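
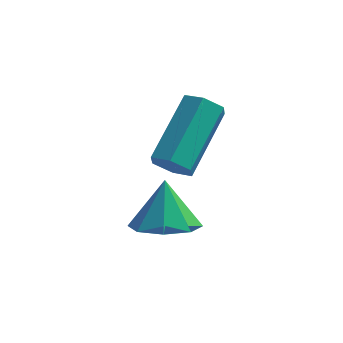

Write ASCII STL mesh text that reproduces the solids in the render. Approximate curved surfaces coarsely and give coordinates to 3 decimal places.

solid 
facet normal -0.225 -0.819 -0.528
outer loop
vertex 2.745 0.808 -2.224
vertex 2.23 1.05 -2.38
vertex 2.709 1.134 -2.714
endloop
endfacet
facet normal 0.973 -0.154 -0.174
outer loop
vertex 2.745 0.808 -2.224
vertex 2.709 1.134 -2.714
vertex 3.205 2.489 -1.144
endloop
endfacet
facet normal 0.973 -0.155 -0.174
outer loop
vertex 3.205 2.489 -1.144
vertex 2.709 1.134 -2.714
vertex 3.169 2.814 -1.635
endloop
endfacet
facet normal 0.224 0.820 0.526
outer loop
vertex 3.205 2.489 -1.144
vertex 3.169 2.814 -1.635
vertex 2.69 2.73 -1.3
endloop
endfacet
facet normal -0.223 -0.821 -0.526
outer loop
vertex 2.709 1.134 -2.714
vertex 2.23 1.05 -2.38
vertex 2.193 1.375 -2.871
endloop
endfacet
facet normal 0.433 0.400 -0.808
outer loop
vertex 2.709 1.134 -2.714
vertex 2.193 1.375 -2.871
vertex 3.169 2.814 -1.635
endloop
endfacet
facet normal 0.432 0.401 -0.808
outer loop
vertex 3.169 2.814 -1.635
vertex 2.193 1.375 -2.871
vertex 2.653 3.056 -1.791
endloop
endfacet
facet normal 0.225 0.819 0.527
outer loop
vertex 3.169 2.814 -1.635
vertex 2.653 3.056 -1.791
vertex 2.69 2.73 -1.3
endloop
endfacet
facet normal -0.225 -0.820 -0.526
outer loop
vertex 2.193 1.375 -2.871
vertex 2.23 1.05 -2.38
vertex 1.715 1.291 -2.536
endloop
endfacet
facet normal -0.541 0.554 -0.633
outer loop
vertex 2.193 1.375 -2.871
vertex 1.715 1.291 -2.536
vertex 2.653 3.056 -1.791
endloop
endfacet
facet normal -0.541 0.554 -0.633
outer loop
vertex 2.653 3.056 -1.791
vertex 1.715 1.291 -2.536
vertex 2.175 2.972 -1.456
endloop
endfacet
facet normal 0.225 0.819 0.527
outer loop
vertex 2.653 3.056 -1.791
vertex 2.175 2.972 -1.456
vertex 2.69 2.73 -1.3
endloop
endfacet
facet normal -0.224 -0.820 -0.526
outer loop
vertex 1.715 1.291 -2.536
vertex 2.23 1.05 -2.38
vertex 1.751 0.966 -2.045
endloop
endfacet
facet normal -0.973 0.155 0.174
outer loop
vertex 1.715 1.291 -2.536
vertex 1.751 0.966 -2.045
vertex 2.175 2.972 -1.456
endloop
endfacet
facet normal -0.973 0.154 0.174
outer loop
vertex 2.175 2.972 -1.456
vertex 1.751 0.966 -2.045
vertex 2.211 2.646 -0.966
endloop
endfacet
facet normal 0.225 0.819 0.528
outer loop
vertex 2.175 2.972 -1.456
vertex 2.211 2.646 -0.966
vertex 2.69 2.73 -1.3
endloop
endfacet
facet normal -0.225 -0.819 -0.527
outer loop
vertex 1.751 0.966 -2.045
vertex 2.23 1.05 -2.38
vertex 2.267 0.724 -1.889
endloop
endfacet
facet normal -0.432 -0.401 0.808
outer loop
vertex 1.751 0.966 -2.045
vertex 2.267 0.724 -1.889
vertex 2.211 2.646 -0.966
endloop
endfacet
facet normal -0.433 -0.400 0.808
outer loop
vertex 2.211 2.646 -0.966
vertex 2.267 0.724 -1.889
vertex 2.727 2.405 -0.809
endloop
endfacet
facet normal 0.223 0.821 0.526
outer loop
vertex 2.211 2.646 -0.966
vertex 2.727 2.405 -0.809
vertex 2.69 2.73 -1.3
endloop
endfacet
facet normal -0.225 -0.819 -0.527
outer loop
vertex 2.267 0.724 -1.889
vertex 2.23 1.05 -2.38
vertex 2.745 0.808 -2.224
endloop
endfacet
facet normal 0.541 -0.554 0.633
outer loop
vertex 2.267 0.724 -1.889
vertex 2.745 0.808 -2.224
vertex 2.727 2.405 -0.809
endloop
endfacet
facet normal 0.541 -0.554 0.633
outer loop
vertex 2.727 2.405 -0.809
vertex 2.745 0.808 -2.224
vertex 3.205 2.489 -1.144
endloop
endfacet
facet normal 0.225 0.820 0.526
outer loop
vertex 2.727 2.405 -0.809
vertex 3.205 2.489 -1.144
vertex 2.69 2.73 -1.3
endloop
endfacet
facet normal 0.099 -0.432 -0.896
outer loop
vertex 2.855 0.522 -3.827
vertex 2.336 -0.138 -3.566
vertex 2.205 0.64 -3.956
endloop
endfacet
facet normal 0.153 0.980 0.125
outer loop
vertex 2.855 0.522 -3.827
vertex 2.205 0.64 -3.956
vertex 2.204 0.438 -2.374
endloop
endfacet
facet normal 0.099 -0.433 -0.896
outer loop
vertex 2.205 0.64 -3.956
vertex 2.336 -0.138 -3.566
vertex 1.631 0.302 -3.856
endloop
endfacet
facet normal -0.490 0.865 0.110
outer loop
vertex 2.205 0.64 -3.956
vertex 1.631 0.302 -3.856
vertex 2.204 0.438 -2.374
endloop
endfacet
facet normal 0.099 -0.433 -0.896
outer loop
vertex 1.631 0.302 -3.856
vertex 2.336 -0.138 -3.566
vertex 1.47 -0.294 -3.586
endloop
endfacet
facet normal -0.876 0.374 0.304
outer loop
vertex 1.631 0.302 -3.856
vertex 1.47 -0.294 -3.586
vertex 2.204 0.438 -2.374
endloop
endfacet
facet normal 0.099 -0.433 -0.896
outer loop
vertex 1.47 -0.294 -3.586
vertex 2.336 -0.138 -3.566
vertex 1.816 -0.798 -3.304
endloop
endfacet
facet normal -0.779 -0.202 0.594
outer loop
vertex 1.47 -0.294 -3.586
vertex 1.816 -0.798 -3.304
vertex 2.204 0.438 -2.374
endloop
endfacet
facet normal 0.099 -0.434 -0.896
outer loop
vertex 1.816 -0.798 -3.304
vertex 2.336 -0.138 -3.566
vertex 2.467 -0.916 -3.175
endloop
endfacet
facet normal -0.256 -0.529 0.809
outer loop
vertex 1.816 -0.798 -3.304
vertex 2.467 -0.916 -3.175
vertex 2.204 0.438 -2.374
endloop
endfacet
facet normal 0.099 -0.433 -0.896
outer loop
vertex 2.467 -0.916 -3.175
vertex 2.336 -0.138 -3.566
vertex 3.041 -0.578 -3.275
endloop
endfacet
facet normal 0.387 -0.413 0.825
outer loop
vertex 2.467 -0.916 -3.175
vertex 3.041 -0.578 -3.275
vertex 2.204 0.438 -2.374
endloop
endfacet
facet normal 0.100 -0.433 -0.896
outer loop
vertex 3.041 -0.578 -3.275
vertex 2.336 -0.138 -3.566
vertex 3.202 0.018 -3.545
endloop
endfacet
facet normal 0.772 0.077 0.631
outer loop
vertex 3.041 -0.578 -3.275
vertex 3.202 0.018 -3.545
vertex 2.204 0.438 -2.374
endloop
endfacet
facet normal 0.100 -0.433 -0.896
outer loop
vertex 3.202 0.018 -3.545
vertex 2.336 -0.138 -3.566
vertex 2.855 0.522 -3.827
endloop
endfacet
facet normal 0.675 0.655 0.340
outer loop
vertex 3.202 0.018 -3.545
vertex 2.855 0.522 -3.827
vertex 2.204 0.438 -2.374
endloop
endfacet

endsolid


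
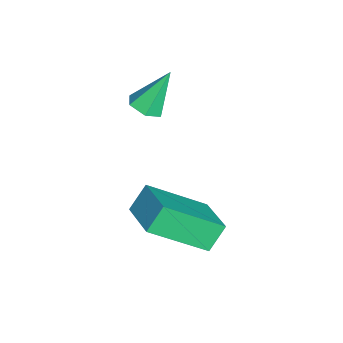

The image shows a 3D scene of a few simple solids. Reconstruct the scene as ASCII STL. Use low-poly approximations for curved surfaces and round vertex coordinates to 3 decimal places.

solid 
facet normal -0.857 -0.421 -0.296
outer loop
vertex 1.616 -3.016 1.567
vertex 1.254 -1.471 0.417
vertex 2.034 -3.406 0.912
endloop
endfacet
facet normal 0.185 -0.788 0.587
outer loop
vertex 3.166 -2.849 1.303
vertex 1.616 -3.016 1.567
vertex 2.034 -3.406 0.912
endloop
endfacet
facet normal -0.857 -0.421 -0.297
outer loop
vertex 2.034 -3.406 0.912
vertex 1.254 -1.471 0.417
vertex 1.673 -1.861 -0.239
endloop
endfacet
facet normal 0.481 -0.449 -0.753
outer loop
vertex 1.673 -1.861 -0.239
vertex 3.166 -2.849 1.303
vertex 2.034 -3.406 0.912
endloop
endfacet
facet normal -0.481 0.448 0.754
outer loop
vertex 1.616 -3.016 1.567
vertex 2.386 -0.914 0.808
vertex 1.254 -1.471 0.417
endloop
endfacet
facet normal 0.185 -0.788 0.587
outer loop
vertex 2.747 -2.459 1.959
vertex 1.616 -3.016 1.567
vertex 3.166 -2.849 1.303
endloop
endfacet
facet normal -0.482 0.448 0.753
outer loop
vertex 2.747 -2.459 1.959
vertex 2.386 -0.914 0.808
vertex 1.616 -3.016 1.567
endloop
endfacet
facet normal -0.185 0.788 -0.587
outer loop
vertex 1.254 -1.471 0.417
vertex 2.386 -0.914 0.808
vertex 1.673 -1.861 -0.239
endloop
endfacet
facet normal 0.482 -0.448 -0.753
outer loop
vertex 2.804 -1.304 0.153
vertex 3.166 -2.849 1.303
vertex 1.673 -1.861 -0.239
endloop
endfacet
facet normal -0.185 0.788 -0.587
outer loop
vertex 1.673 -1.861 -0.239
vertex 2.386 -0.914 0.808
vertex 2.804 -1.304 0.153
endloop
endfacet
facet normal 0.857 0.422 0.297
outer loop
vertex 2.804 -1.304 0.153
vertex 2.747 -2.459 1.959
vertex 3.166 -2.849 1.303
endloop
endfacet
facet normal 0.857 0.421 0.296
outer loop
vertex 2.386 -0.914 0.808
vertex 2.747 -2.459 1.959
vertex 2.804 -1.304 0.153
endloop
endfacet
facet normal 0.257 -0.458 -0.851
outer loop
vertex 0.139 -3.171 2.998
vertex -0.373 -3.226 2.873
vertex -0.108 -2.793 2.72
endloop
endfacet
facet normal 0.723 0.648 0.240
outer loop
vertex 0.139 -3.171 2.998
vertex -0.108 -2.793 2.72
vertex -0.727 -2.594 4.047
endloop
endfacet
facet normal 0.257 -0.458 -0.851
outer loop
vertex -0.108 -2.793 2.72
vertex -0.373 -3.226 2.873
vertex -0.62 -2.848 2.595
endloop
endfacet
facet normal -0.062 0.982 -0.176
outer loop
vertex -0.108 -2.793 2.72
vertex -0.62 -2.848 2.595
vertex -0.727 -2.594 4.047
endloop
endfacet
facet normal 0.257 -0.458 -0.851
outer loop
vertex -0.62 -2.848 2.595
vertex -0.373 -3.226 2.873
vertex -0.885 -3.281 2.748
endloop
endfacet
facet normal -0.866 0.478 -0.147
outer loop
vertex -0.62 -2.848 2.595
vertex -0.885 -3.281 2.748
vertex -0.727 -2.594 4.047
endloop
endfacet
facet normal 0.257 -0.458 -0.851
outer loop
vertex -0.885 -3.281 2.748
vertex -0.373 -3.226 2.873
vertex -0.638 -3.659 3.026
endloop
endfacet
facet normal -0.885 -0.359 0.298
outer loop
vertex -0.885 -3.281 2.748
vertex -0.638 -3.659 3.026
vertex -0.727 -2.594 4.047
endloop
endfacet
facet normal 0.257 -0.458 -0.851
outer loop
vertex -0.638 -3.659 3.026
vertex -0.373 -3.226 2.873
vertex -0.126 -3.604 3.151
endloop
endfacet
facet normal -0.100 -0.693 0.714
outer loop
vertex -0.638 -3.659 3.026
vertex -0.126 -3.604 3.151
vertex -0.727 -2.594 4.047
endloop
endfacet
facet normal 0.257 -0.458 -0.851
outer loop
vertex -0.126 -3.604 3.151
vertex -0.373 -3.226 2.873
vertex 0.139 -3.171 2.998
endloop
endfacet
facet normal 0.704 -0.189 0.685
outer loop
vertex -0.126 -3.604 3.151
vertex 0.139 -3.171 2.998
vertex -0.727 -2.594 4.047
endloop
endfacet

endsolid


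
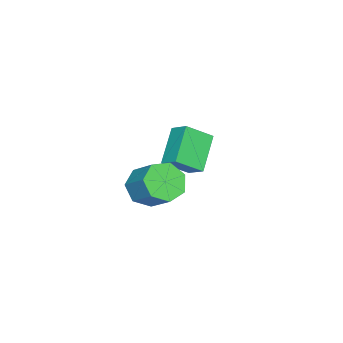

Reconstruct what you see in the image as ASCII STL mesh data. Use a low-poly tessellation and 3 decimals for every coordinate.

solid 
facet normal -0.782 -0.099 0.616
outer loop
vertex -2.863 1.979 3.744
vertex -3.679 2.907 2.858
vertex -3.197 1.154 3.187
endloop
endfacet
facet normal 0.537 -0.611 0.582
outer loop
vertex -1.641 1.353 1.962
vertex -2.863 1.979 3.744
vertex -3.197 1.154 3.187
endloop
endfacet
facet normal -0.782 -0.100 0.615
outer loop
vertex -3.197 1.154 3.187
vertex -3.679 2.907 2.858
vertex -4.012 2.082 2.301
endloop
endfacet
facet normal -0.317 -0.786 -0.531
outer loop
vertex -4.012 2.082 2.301
vertex -1.641 1.353 1.962
vertex -3.197 1.154 3.187
endloop
endfacet
facet normal 0.317 0.786 0.531
outer loop
vertex -2.863 1.979 3.744
vertex -2.123 3.106 1.633
vertex -3.679 2.907 2.858
endloop
endfacet
facet normal 0.537 -0.610 0.583
outer loop
vertex -1.308 2.178 2.519
vertex -2.863 1.979 3.744
vertex -1.641 1.353 1.962
endloop
endfacet
facet normal 0.318 0.786 0.531
outer loop
vertex -1.308 2.178 2.519
vertex -2.123 3.106 1.633
vertex -2.863 1.979 3.744
endloop
endfacet
facet normal -0.537 0.610 -0.583
outer loop
vertex -3.679 2.907 2.858
vertex -2.123 3.106 1.633
vertex -4.012 2.082 2.301
endloop
endfacet
facet normal -0.317 -0.786 -0.531
outer loop
vertex -2.457 2.281 1.076
vertex -1.641 1.353 1.962
vertex -4.012 2.082 2.301
endloop
endfacet
facet normal -0.537 0.610 -0.582
outer loop
vertex -4.012 2.082 2.301
vertex -2.123 3.106 1.633
vertex -2.457 2.281 1.076
endloop
endfacet
facet normal 0.782 0.100 -0.615
outer loop
vertex -2.457 2.281 1.076
vertex -1.308 2.178 2.519
vertex -1.641 1.353 1.962
endloop
endfacet
facet normal 0.782 0.099 -0.616
outer loop
vertex -2.123 3.106 1.633
vertex -1.308 2.178 2.519
vertex -2.457 2.281 1.076
endloop
endfacet
facet normal -0.360 -0.684 -0.635
outer loop
vertex 1.988 2.555 1.982
vertex 1.48 2.12 2.739
vertex 1.176 2.856 2.118
endloop
endfacet
facet normal 0.112 0.644 -0.757
outer loop
vertex 1.988 2.555 1.982
vertex 1.176 2.856 2.118
vertex 2.568 3.655 3.004
endloop
endfacet
facet normal 0.113 0.644 -0.757
outer loop
vertex 2.568 3.655 3.004
vertex 1.176 2.856 2.118
vertex 1.756 3.957 3.14
endloop
endfacet
facet normal 0.361 0.684 0.635
outer loop
vertex 2.568 3.655 3.004
vertex 1.756 3.957 3.14
vertex 2.06 3.22 3.761
endloop
endfacet
facet normal -0.360 -0.684 -0.634
outer loop
vertex 1.176 2.856 2.118
vertex 1.48 2.12 2.739
vertex 0.593 2.603 2.722
endloop
endfacet
facet normal -0.654 0.670 -0.351
outer loop
vertex 1.176 2.856 2.118
vertex 0.593 2.603 2.722
vertex 1.756 3.957 3.14
endloop
endfacet
facet normal -0.654 0.670 -0.351
outer loop
vertex 1.756 3.957 3.14
vertex 0.593 2.603 2.722
vertex 1.173 3.704 3.744
endloop
endfacet
facet normal 0.361 0.683 0.635
outer loop
vertex 1.756 3.957 3.14
vertex 1.173 3.704 3.744
vertex 2.06 3.22 3.761
endloop
endfacet
facet normal -0.360 -0.684 -0.635
outer loop
vertex 0.593 2.603 2.722
vertex 1.48 2.12 2.739
vertex 0.678 1.986 3.338
endloop
endfacet
facet normal -0.928 0.192 0.320
outer loop
vertex 0.593 2.603 2.722
vertex 0.678 1.986 3.338
vertex 1.173 3.704 3.744
endloop
endfacet
facet normal -0.928 0.192 0.320
outer loop
vertex 1.173 3.704 3.744
vertex 0.678 1.986 3.338
vertex 1.258 3.087 4.36
endloop
endfacet
facet normal 0.361 0.683 0.635
outer loop
vertex 1.173 3.704 3.744
vertex 1.258 3.087 4.36
vertex 2.06 3.22 3.761
endloop
endfacet
facet normal -0.360 -0.684 -0.635
outer loop
vertex 0.678 1.986 3.338
vertex 1.48 2.12 2.739
vertex 1.366 1.47 3.504
endloop
endfacet
facet normal -0.503 -0.430 0.749
outer loop
vertex 0.678 1.986 3.338
vertex 1.366 1.47 3.504
vertex 1.258 3.087 4.36
endloop
endfacet
facet normal -0.504 -0.430 0.749
outer loop
vertex 1.258 3.087 4.36
vertex 1.366 1.47 3.504
vertex 1.946 2.57 4.526
endloop
endfacet
facet normal 0.361 0.684 0.635
outer loop
vertex 1.258 3.087 4.36
vertex 1.946 2.57 4.526
vertex 2.06 3.22 3.761
endloop
endfacet
facet normal -0.361 -0.684 -0.635
outer loop
vertex 1.366 1.47 3.504
vertex 1.48 2.12 2.739
vertex 2.14 1.443 3.093
endloop
endfacet
facet normal 0.301 -0.729 0.614
outer loop
vertex 1.366 1.47 3.504
vertex 2.14 1.443 3.093
vertex 1.946 2.57 4.526
endloop
endfacet
facet normal 0.301 -0.729 0.614
outer loop
vertex 1.946 2.57 4.526
vertex 2.14 1.443 3.093
vertex 2.72 2.543 4.115
endloop
endfacet
facet normal 0.361 0.684 0.635
outer loop
vertex 1.946 2.57 4.526
vertex 2.72 2.543 4.115
vertex 2.06 3.22 3.761
endloop
endfacet
facet normal -0.360 -0.683 -0.635
outer loop
vertex 2.14 1.443 3.093
vertex 1.48 2.12 2.739
vertex 2.417 1.926 2.416
endloop
endfacet
facet normal 0.878 -0.479 0.017
outer loop
vertex 2.14 1.443 3.093
vertex 2.417 1.926 2.416
vertex 2.72 2.543 4.115
endloop
endfacet
facet normal 0.878 -0.479 0.017
outer loop
vertex 2.72 2.543 4.115
vertex 2.417 1.926 2.416
vertex 2.997 3.026 3.438
endloop
endfacet
facet normal 0.360 0.683 0.635
outer loop
vertex 2.72 2.543 4.115
vertex 2.997 3.026 3.438
vertex 2.06 3.22 3.761
endloop
endfacet
facet normal -0.360 -0.684 -0.635
outer loop
vertex 2.417 1.926 2.416
vertex 1.48 2.12 2.739
vertex 1.988 2.555 1.982
endloop
endfacet
facet normal 0.794 0.132 -0.593
outer loop
vertex 2.417 1.926 2.416
vertex 1.988 2.555 1.982
vertex 2.997 3.026 3.438
endloop
endfacet
facet normal 0.794 0.132 -0.593
outer loop
vertex 2.997 3.026 3.438
vertex 1.988 2.555 1.982
vertex 2.568 3.655 3.004
endloop
endfacet
facet normal 0.360 0.684 0.635
outer loop
vertex 2.997 3.026 3.438
vertex 2.568 3.655 3.004
vertex 2.06 3.22 3.761
endloop
endfacet

endsolid


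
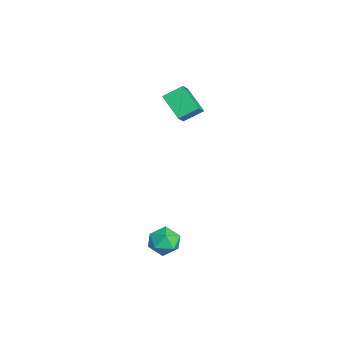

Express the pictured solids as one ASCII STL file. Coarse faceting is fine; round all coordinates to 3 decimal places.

solid 
facet normal -0.712 -0.397 0.579
outer loop
vertex -2.563 -0.9 4.795
vertex -3.336 -0.573 4.069
vertex -2.472 -1.787 4.299
endloop
endfacet
facet normal 0.697 -0.294 0.654
outer loop
vertex -1.504 -1.247 3.511
vertex -2.563 -0.9 4.795
vertex -2.472 -1.787 4.299
endloop
endfacet
facet normal -0.712 -0.397 0.579
outer loop
vertex -2.472 -1.787 4.299
vertex -3.336 -0.573 4.069
vertex -3.245 -1.46 3.573
endloop
endfacet
facet normal 0.089 -0.869 -0.486
outer loop
vertex -3.245 -1.46 3.573
vertex -1.504 -1.247 3.511
vertex -2.472 -1.787 4.299
endloop
endfacet
facet normal -0.089 0.869 0.486
outer loop
vertex -2.563 -0.9 4.795
vertex -2.368 -0.033 3.281
vertex -3.336 -0.573 4.069
endloop
endfacet
facet normal 0.697 -0.294 0.654
outer loop
vertex -1.595 -0.36 4.007
vertex -2.563 -0.9 4.795
vertex -1.504 -1.247 3.511
endloop
endfacet
facet normal -0.089 0.869 0.486
outer loop
vertex -1.595 -0.36 4.007
vertex -2.368 -0.033 3.281
vertex -2.563 -0.9 4.795
endloop
endfacet
facet normal -0.697 0.294 -0.654
outer loop
vertex -3.336 -0.573 4.069
vertex -2.368 -0.033 3.281
vertex -3.245 -1.46 3.573
endloop
endfacet
facet normal 0.089 -0.869 -0.486
outer loop
vertex -2.277 -0.92 2.785
vertex -1.504 -1.247 3.511
vertex -3.245 -1.46 3.573
endloop
endfacet
facet normal -0.697 0.294 -0.654
outer loop
vertex -3.245 -1.46 3.573
vertex -2.368 -0.033 3.281
vertex -2.277 -0.92 2.785
endloop
endfacet
facet normal 0.712 0.397 -0.579
outer loop
vertex -2.277 -0.92 2.785
vertex -1.595 -0.36 4.007
vertex -1.504 -1.247 3.511
endloop
endfacet
facet normal 0.712 0.397 -0.579
outer loop
vertex -2.368 -0.033 3.281
vertex -1.595 -0.36 4.007
vertex -2.277 -0.92 2.785
endloop
endfacet
facet normal -0.529 0.702 0.476
outer loop
vertex 1.405 -1.865 -1.581
vertex 1.556 -2.206 -0.91
vertex 2.029 -1.666 -1.181
endloop
endfacet
facet normal -0.232 0.965 -0.118
outer loop
vertex 1.405 -1.865 -1.581
vertex 2.029 -1.666 -1.181
vertex 2.071 -1.749 -1.943
endloop
endfacet
facet normal -0.465 0.578 -0.671
outer loop
vertex 1.405 -1.865 -1.581
vertex 2.071 -1.749 -1.943
vertex 1.624 -2.34 -2.142
endloop
endfacet
facet normal -0.905 0.076 -0.418
outer loop
vertex 1.405 -1.865 -1.581
vertex 1.624 -2.34 -2.142
vertex 1.306 -2.623 -1.504
endloop
endfacet
facet normal -0.945 0.153 0.290
outer loop
vertex 1.405 -1.865 -1.581
vertex 1.306 -2.623 -1.504
vertex 1.556 -2.206 -0.91
endloop
endfacet
facet normal 0.473 0.878 -0.070
outer loop
vertex 2.071 -1.749 -1.943
vertex 2.029 -1.666 -1.181
vertex 2.634 -2.017 -1.496
endloop
endfacet
facet normal -0.005 0.452 0.892
outer loop
vertex 2.029 -1.666 -1.181
vertex 1.556 -2.206 -0.91
vertex 2.316 -2.3 -0.858
endloop
endfacet
facet normal -0.678 -0.437 0.592
outer loop
vertex 1.556 -2.206 -0.91
vertex 1.306 -2.623 -1.504
vertex 1.869 -2.891 -1.057
endloop
endfacet
facet normal -0.614 -0.561 -0.555
outer loop
vertex 1.306 -2.623 -1.504
vertex 1.624 -2.34 -2.142
vertex 1.911 -2.974 -1.819
endloop
endfacet
facet normal 0.097 0.251 -0.963
outer loop
vertex 1.624 -2.34 -2.142
vertex 2.071 -1.749 -1.943
vertex 2.384 -2.434 -2.09
endloop
endfacet
facet normal 0.905 -0.076 0.418
outer loop
vertex 2.535 -2.775 -1.419
vertex 2.634 -2.017 -1.496
vertex 2.316 -2.3 -0.858
endloop
endfacet
facet normal 0.465 -0.578 0.671
outer loop
vertex 2.535 -2.775 -1.419
vertex 2.316 -2.3 -0.858
vertex 1.869 -2.891 -1.057
endloop
endfacet
facet normal 0.232 -0.965 0.118
outer loop
vertex 2.535 -2.775 -1.419
vertex 1.869 -2.891 -1.057
vertex 1.911 -2.974 -1.819
endloop
endfacet
facet normal 0.529 -0.702 -0.476
outer loop
vertex 2.535 -2.775 -1.419
vertex 1.911 -2.974 -1.819
vertex 2.384 -2.434 -2.09
endloop
endfacet
facet normal 0.945 -0.153 -0.290
outer loop
vertex 2.535 -2.775 -1.419
vertex 2.384 -2.434 -2.09
vertex 2.634 -2.017 -1.496
endloop
endfacet
facet normal 0.614 0.561 0.555
outer loop
vertex 2.316 -2.3 -0.858
vertex 2.634 -2.017 -1.496
vertex 2.029 -1.666 -1.181
endloop
endfacet
facet normal -0.097 -0.251 0.963
outer loop
vertex 1.869 -2.891 -1.057
vertex 2.316 -2.3 -0.858
vertex 1.556 -2.206 -0.91
endloop
endfacet
facet normal -0.473 -0.878 0.070
outer loop
vertex 1.911 -2.974 -1.819
vertex 1.869 -2.891 -1.057
vertex 1.306 -2.623 -1.504
endloop
endfacet
facet normal 0.005 -0.452 -0.892
outer loop
vertex 2.384 -2.434 -2.09
vertex 1.911 -2.974 -1.819
vertex 1.624 -2.34 -2.142
endloop
endfacet
facet normal 0.678 0.437 -0.592
outer loop
vertex 2.634 -2.017 -1.496
vertex 2.384 -2.434 -2.09
vertex 2.071 -1.749 -1.943
endloop
endfacet

endsolid


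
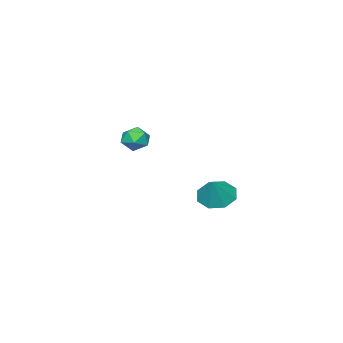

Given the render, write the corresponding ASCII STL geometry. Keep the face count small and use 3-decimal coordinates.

solid 
facet normal -0.561 0.423 0.712
outer loop
vertex 2.808 1.329 1.565
vertex 2.164 1.091 1.199
vertex 2.498 0.635 1.733
endloop
endfacet
facet normal 0.066 0.207 0.976
outer loop
vertex 2.808 1.329 1.565
vertex 2.498 0.635 1.733
vertex 3.27 0.71 1.665
endloop
endfacet
facet normal 0.584 0.534 0.611
outer loop
vertex 2.808 1.329 1.565
vertex 3.27 0.71 1.665
vertex 3.412 1.214 1.089
endloop
endfacet
facet normal 0.277 0.953 0.121
outer loop
vertex 2.808 1.329 1.565
vertex 3.412 1.214 1.089
vertex 2.729 1.449 0.801
endloop
endfacet
facet normal -0.431 0.884 0.183
outer loop
vertex 2.808 1.329 1.565
vertex 2.729 1.449 0.801
vertex 2.164 1.091 1.199
endloop
endfacet
facet normal 0.124 -0.497 0.859
outer loop
vertex 3.27 0.71 1.665
vertex 2.498 0.635 1.733
vertex 2.911 0.091 1.359
endloop
endfacet
facet normal -0.890 -0.147 0.431
outer loop
vertex 2.498 0.635 1.733
vertex 2.164 1.091 1.199
vertex 2.228 0.326 1.071
endloop
endfacet
facet normal -0.678 0.602 -0.422
outer loop
vertex 2.164 1.091 1.199
vertex 2.729 1.449 0.801
vertex 2.37 0.83 0.495
endloop
endfacet
facet normal 0.466 0.714 -0.523
outer loop
vertex 2.729 1.449 0.801
vertex 3.412 1.214 1.089
vertex 3.142 0.905 0.427
endloop
endfacet
facet normal 0.963 0.036 0.268
outer loop
vertex 3.412 1.214 1.089
vertex 3.27 0.71 1.665
vertex 3.476 0.449 0.961
endloop
endfacet
facet normal -0.277 -0.953 -0.121
outer loop
vertex 2.832 0.211 0.595
vertex 2.911 0.091 1.359
vertex 2.228 0.326 1.071
endloop
endfacet
facet normal -0.584 -0.534 -0.611
outer loop
vertex 2.832 0.211 0.595
vertex 2.228 0.326 1.071
vertex 2.37 0.83 0.495
endloop
endfacet
facet normal -0.066 -0.207 -0.976
outer loop
vertex 2.832 0.211 0.595
vertex 2.37 0.83 0.495
vertex 3.142 0.905 0.427
endloop
endfacet
facet normal 0.561 -0.423 -0.712
outer loop
vertex 2.832 0.211 0.595
vertex 3.142 0.905 0.427
vertex 3.476 0.449 0.961
endloop
endfacet
facet normal 0.431 -0.884 -0.183
outer loop
vertex 2.832 0.211 0.595
vertex 3.476 0.449 0.961
vertex 2.911 0.091 1.359
endloop
endfacet
facet normal -0.466 -0.714 0.523
outer loop
vertex 2.228 0.326 1.071
vertex 2.911 0.091 1.359
vertex 2.498 0.635 1.733
endloop
endfacet
facet normal -0.963 -0.036 -0.268
outer loop
vertex 2.37 0.83 0.495
vertex 2.228 0.326 1.071
vertex 2.164 1.091 1.199
endloop
endfacet
facet normal -0.124 0.497 -0.859
outer loop
vertex 3.142 0.905 0.427
vertex 2.37 0.83 0.495
vertex 2.729 1.449 0.801
endloop
endfacet
facet normal 0.890 0.147 -0.431
outer loop
vertex 3.476 0.449 0.961
vertex 3.142 0.905 0.427
vertex 3.412 1.214 1.089
endloop
endfacet
facet normal 0.678 -0.602 0.422
outer loop
vertex 2.911 0.091 1.359
vertex 3.476 0.449 0.961
vertex 3.27 0.71 1.665
endloop
endfacet
facet normal -0.561 -0.268 -0.783
outer loop
vertex -2.929 0.502 -5.158
vertex -3.756 0.347 -4.513
vertex -3.379 1.17 -5.064
endloop
endfacet
facet normal 0.817 0.566 -0.109
outer loop
vertex -2.929 0.502 -5.158
vertex -3.379 1.17 -5.064
vertex -2.864 0.773 -3.267
endloop
endfacet
facet normal -0.560 -0.268 -0.784
outer loop
vertex -3.379 1.17 -5.064
vertex -3.756 0.347 -4.513
vertex -4.05 1.356 -4.648
endloop
endfacet
facet normal 0.330 0.937 0.113
outer loop
vertex -3.379 1.17 -5.064
vertex -4.05 1.356 -4.648
vertex -2.864 0.773 -3.267
endloop
endfacet
facet normal -0.561 -0.268 -0.783
outer loop
vertex -4.05 1.356 -4.648
vertex -3.756 0.347 -4.513
vertex -4.548 0.951 -4.152
endloop
endfacet
facet normal -0.178 0.842 0.509
outer loop
vertex -4.05 1.356 -4.648
vertex -4.548 0.951 -4.152
vertex -2.864 0.773 -3.267
endloop
endfacet
facet normal -0.561 -0.267 -0.783
outer loop
vertex -4.548 0.951 -4.152
vertex -3.756 0.347 -4.513
vertex -4.583 0.192 -3.868
endloop
endfacet
facet normal -0.410 0.336 0.848
outer loop
vertex -4.548 0.951 -4.152
vertex -4.583 0.192 -3.868
vertex -2.864 0.773 -3.267
endloop
endfacet
facet normal -0.561 -0.269 -0.783
outer loop
vertex -4.583 0.192 -3.868
vertex -3.756 0.347 -4.513
vertex -4.133 -0.476 -3.961
endloop
endfacet
facet normal -0.229 -0.284 0.931
outer loop
vertex -4.583 0.192 -3.868
vertex -4.133 -0.476 -3.961
vertex -2.864 0.773 -3.267
endloop
endfacet
facet normal -0.561 -0.268 -0.783
outer loop
vertex -4.133 -0.476 -3.961
vertex -3.756 0.347 -4.513
vertex -3.462 -0.663 -4.378
endloop
endfacet
facet normal 0.258 -0.656 0.709
outer loop
vertex -4.133 -0.476 -3.961
vertex -3.462 -0.663 -4.378
vertex -2.864 0.773 -3.267
endloop
endfacet
facet normal -0.560 -0.268 -0.784
outer loop
vertex -3.462 -0.663 -4.378
vertex -3.756 0.347 -4.513
vertex -2.963 -0.257 -4.873
endloop
endfacet
facet normal 0.767 -0.561 0.313
outer loop
vertex -3.462 -0.663 -4.378
vertex -2.963 -0.257 -4.873
vertex -2.864 0.773 -3.267
endloop
endfacet
facet normal -0.560 -0.269 -0.783
outer loop
vertex -2.963 -0.257 -4.873
vertex -3.756 0.347 -4.513
vertex -2.929 0.502 -5.158
endloop
endfacet
facet normal 0.998 -0.055 -0.026
outer loop
vertex -2.963 -0.257 -4.873
vertex -2.929 0.502 -5.158
vertex -2.864 0.773 -3.267
endloop
endfacet

endsolid


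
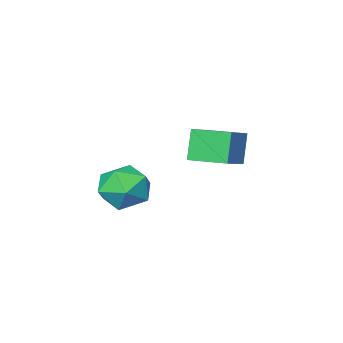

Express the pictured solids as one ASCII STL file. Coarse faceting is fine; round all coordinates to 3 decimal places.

solid 
facet normal -0.522 0.851 0.061
outer loop
vertex -4.373 2.741 0.619
vertex -2.996 3.538 1.297
vertex -3.902 3.131 -0.795
endloop
endfacet
facet normal -0.796 -0.461 -0.392
outer loop
vertex -3.024 1.702 -0.897
vertex -4.373 2.741 0.619
vertex -3.902 3.131 -0.795
endloop
endfacet
facet normal -0.522 0.851 0.061
outer loop
vertex -3.902 3.131 -0.795
vertex -2.996 3.538 1.297
vertex -2.525 3.928 -0.116
endloop
endfacet
facet normal 0.306 0.253 -0.918
outer loop
vertex -2.525 3.928 -0.116
vertex -3.024 1.702 -0.897
vertex -3.902 3.131 -0.795
endloop
endfacet
facet normal -0.305 -0.253 0.918
outer loop
vertex -4.373 2.741 0.619
vertex -2.118 2.109 1.195
vertex -2.996 3.538 1.297
endloop
endfacet
facet normal -0.796 -0.461 -0.393
outer loop
vertex -3.495 1.312 0.516
vertex -4.373 2.741 0.619
vertex -3.024 1.702 -0.897
endloop
endfacet
facet normal -0.306 -0.254 0.918
outer loop
vertex -3.495 1.312 0.516
vertex -2.118 2.109 1.195
vertex -4.373 2.741 0.619
endloop
endfacet
facet normal 0.796 0.461 0.393
outer loop
vertex -2.996 3.538 1.297
vertex -2.118 2.109 1.195
vertex -2.525 3.928 -0.116
endloop
endfacet
facet normal 0.305 0.254 -0.918
outer loop
vertex -1.647 2.499 -0.219
vertex -3.024 1.702 -0.897
vertex -2.525 3.928 -0.116
endloop
endfacet
facet normal 0.796 0.461 0.392
outer loop
vertex -2.525 3.928 -0.116
vertex -2.118 2.109 1.195
vertex -1.647 2.499 -0.219
endloop
endfacet
facet normal 0.522 -0.851 -0.061
outer loop
vertex -1.647 2.499 -0.219
vertex -3.495 1.312 0.516
vertex -3.024 1.702 -0.897
endloop
endfacet
facet normal 0.522 -0.851 -0.061
outer loop
vertex -2.118 2.109 1.195
vertex -3.495 1.312 0.516
vertex -1.647 2.499 -0.219
endloop
endfacet
facet normal 0.260 0.881 -0.395
outer loop
vertex 1.52 2.486 -2.081
vertex 0.503 2.978 -1.651
vertex 1.508 2.983 -0.979
endloop
endfacet
facet normal 0.837 0.502 -0.217
outer loop
vertex 1.52 2.486 -2.081
vertex 1.508 2.983 -0.979
vertex 2.087 1.938 -1.165
endloop
endfacet
facet normal 0.812 -0.116 -0.572
outer loop
vertex 1.52 2.486 -2.081
vertex 2.087 1.938 -1.165
vertex 1.439 1.287 -1.952
endloop
endfacet
facet normal 0.219 -0.119 -0.969
outer loop
vertex 1.52 2.486 -2.081
vertex 1.439 1.287 -1.952
vertex 0.46 1.93 -2.252
endloop
endfacet
facet normal -0.122 0.498 -0.859
outer loop
vertex 1.52 2.486 -2.081
vertex 0.46 1.93 -2.252
vertex 0.503 2.978 -1.651
endloop
endfacet
facet normal 0.800 0.358 0.481
outer loop
vertex 2.087 1.938 -1.165
vertex 1.508 2.983 -0.979
vertex 1.42 2.09 -0.168
endloop
endfacet
facet normal -0.135 0.972 0.194
outer loop
vertex 1.508 2.983 -0.979
vertex 0.503 2.978 -1.651
vertex 0.441 2.733 -0.468
endloop
endfacet
facet normal -0.753 0.350 -0.557
outer loop
vertex 0.503 2.978 -1.651
vertex 0.46 1.93 -2.252
vertex -0.207 2.082 -1.255
endloop
endfacet
facet normal -0.200 -0.648 -0.735
outer loop
vertex 0.46 1.93 -2.252
vertex 1.439 1.287 -1.952
vertex 0.372 1.037 -1.441
endloop
endfacet
facet normal 0.760 -0.643 -0.093
outer loop
vertex 1.439 1.287 -1.952
vertex 2.087 1.938 -1.165
vertex 1.377 1.042 -0.769
endloop
endfacet
facet normal -0.219 0.119 0.969
outer loop
vertex 0.36 1.534 -0.339
vertex 1.42 2.09 -0.168
vertex 0.441 2.733 -0.468
endloop
endfacet
facet normal -0.812 0.116 0.572
outer loop
vertex 0.36 1.534 -0.339
vertex 0.441 2.733 -0.468
vertex -0.207 2.082 -1.255
endloop
endfacet
facet normal -0.837 -0.502 0.217
outer loop
vertex 0.36 1.534 -0.339
vertex -0.207 2.082 -1.255
vertex 0.372 1.037 -1.441
endloop
endfacet
facet normal -0.260 -0.881 0.395
outer loop
vertex 0.36 1.534 -0.339
vertex 0.372 1.037 -1.441
vertex 1.377 1.042 -0.769
endloop
endfacet
facet normal 0.122 -0.498 0.859
outer loop
vertex 0.36 1.534 -0.339
vertex 1.377 1.042 -0.769
vertex 1.42 2.09 -0.168
endloop
endfacet
facet normal 0.200 0.648 0.735
outer loop
vertex 0.441 2.733 -0.468
vertex 1.42 2.09 -0.168
vertex 1.508 2.983 -0.979
endloop
endfacet
facet normal -0.760 0.643 0.093
outer loop
vertex -0.207 2.082 -1.255
vertex 0.441 2.733 -0.468
vertex 0.503 2.978 -1.651
endloop
endfacet
facet normal -0.800 -0.358 -0.481
outer loop
vertex 0.372 1.037 -1.441
vertex -0.207 2.082 -1.255
vertex 0.46 1.93 -2.252
endloop
endfacet
facet normal 0.135 -0.972 -0.194
outer loop
vertex 1.377 1.042 -0.769
vertex 0.372 1.037 -1.441
vertex 1.439 1.287 -1.952
endloop
endfacet
facet normal 0.753 -0.350 0.557
outer loop
vertex 1.42 2.09 -0.168
vertex 1.377 1.042 -0.769
vertex 2.087 1.938 -1.165
endloop
endfacet

endsolid


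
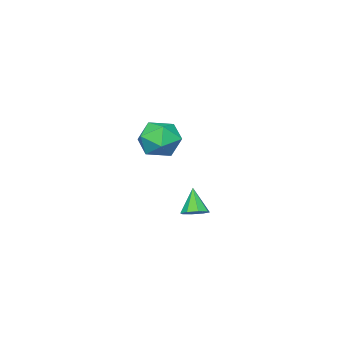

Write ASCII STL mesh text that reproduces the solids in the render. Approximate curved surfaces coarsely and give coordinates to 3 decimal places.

solid 
facet normal -0.828 0.527 0.190
outer loop
vertex -0.21 -1.378 -2.009
vertex -0.762 -2.058 -2.531
vertex -0.613 -2.184 -1.53
endloop
endfacet
facet normal -0.352 0.602 0.717
outer loop
vertex -0.21 -1.378 -2.009
vertex -0.613 -2.184 -1.53
vertex 0.338 -1.885 -1.314
endloop
endfacet
facet normal 0.249 0.865 0.435
outer loop
vertex -0.21 -1.378 -2.009
vertex 0.338 -1.885 -1.314
vertex 0.776 -1.575 -2.181
endloop
endfacet
facet normal 0.144 0.953 -0.266
outer loop
vertex -0.21 -1.378 -2.009
vertex 0.776 -1.575 -2.181
vertex 0.096 -1.682 -2.933
endloop
endfacet
facet normal -0.522 0.744 -0.418
outer loop
vertex -0.21 -1.378 -2.009
vertex 0.096 -1.682 -2.933
vertex -0.762 -2.058 -2.531
endloop
endfacet
facet normal -0.207 -0.047 0.977
outer loop
vertex 0.338 -1.885 -1.314
vertex -0.613 -2.184 -1.53
vertex 0.124 -2.878 -1.407
endloop
endfacet
facet normal -0.978 -0.167 0.125
outer loop
vertex -0.613 -2.184 -1.53
vertex -0.762 -2.058 -2.531
vertex -0.556 -2.985 -2.159
endloop
endfacet
facet normal -0.482 0.184 -0.857
outer loop
vertex -0.762 -2.058 -2.531
vertex 0.096 -1.682 -2.933
vertex -0.118 -2.675 -3.026
endloop
endfacet
facet normal 0.594 0.523 -0.612
outer loop
vertex 0.096 -1.682 -2.933
vertex 0.776 -1.575 -2.181
vertex 0.833 -2.376 -2.81
endloop
endfacet
facet normal 0.764 0.379 0.522
outer loop
vertex 0.776 -1.575 -2.181
vertex 0.338 -1.885 -1.314
vertex 0.982 -2.502 -1.809
endloop
endfacet
facet normal -0.144 -0.953 0.266
outer loop
vertex 0.43 -3.182 -2.331
vertex 0.124 -2.878 -1.407
vertex -0.556 -2.985 -2.159
endloop
endfacet
facet normal -0.249 -0.865 -0.435
outer loop
vertex 0.43 -3.182 -2.331
vertex -0.556 -2.985 -2.159
vertex -0.118 -2.675 -3.026
endloop
endfacet
facet normal 0.352 -0.602 -0.717
outer loop
vertex 0.43 -3.182 -2.331
vertex -0.118 -2.675 -3.026
vertex 0.833 -2.376 -2.81
endloop
endfacet
facet normal 0.828 -0.527 -0.190
outer loop
vertex 0.43 -3.182 -2.331
vertex 0.833 -2.376 -2.81
vertex 0.982 -2.502 -1.809
endloop
endfacet
facet normal 0.522 -0.744 0.418
outer loop
vertex 0.43 -3.182 -2.331
vertex 0.982 -2.502 -1.809
vertex 0.124 -2.878 -1.407
endloop
endfacet
facet normal -0.594 -0.523 0.612
outer loop
vertex -0.556 -2.985 -2.159
vertex 0.124 -2.878 -1.407
vertex -0.613 -2.184 -1.53
endloop
endfacet
facet normal -0.764 -0.379 -0.522
outer loop
vertex -0.118 -2.675 -3.026
vertex -0.556 -2.985 -2.159
vertex -0.762 -2.058 -2.531
endloop
endfacet
facet normal 0.207 0.047 -0.977
outer loop
vertex 0.833 -2.376 -2.81
vertex -0.118 -2.675 -3.026
vertex 0.096 -1.682 -2.933
endloop
endfacet
facet normal 0.978 0.167 -0.125
outer loop
vertex 0.982 -2.502 -1.809
vertex 0.833 -2.376 -2.81
vertex 0.776 -1.575 -2.181
endloop
endfacet
facet normal 0.482 -0.184 0.857
outer loop
vertex 0.124 -2.878 -1.407
vertex 0.982 -2.502 -1.809
vertex 0.338 -1.885 -1.314
endloop
endfacet
facet normal 0.343 0.399 -0.851
outer loop
vertex 3.936 3.123 -3.184
vertex 3.673 2.735 -3.472
vertex 3.545 3.237 -3.288
endloop
endfacet
facet normal -0.014 0.647 0.762
outer loop
vertex 3.936 3.123 -3.184
vertex 3.545 3.237 -3.288
vertex 3.267 2.265 -2.468
endloop
endfacet
facet normal 0.343 0.399 -0.850
outer loop
vertex 3.545 3.237 -3.288
vertex 3.673 2.735 -3.472
vertex 3.228 3.058 -3.5
endloop
endfacet
facet normal -0.652 0.589 0.477
outer loop
vertex 3.545 3.237 -3.288
vertex 3.228 3.058 -3.5
vertex 3.267 2.265 -2.468
endloop
endfacet
facet normal 0.342 0.398 -0.851
outer loop
vertex 3.228 3.058 -3.5
vertex 3.673 2.735 -3.472
vertex 3.172 2.689 -3.695
endloop
endfacet
facet normal -0.990 0.093 0.109
outer loop
vertex 3.228 3.058 -3.5
vertex 3.172 2.689 -3.695
vertex 3.267 2.265 -2.468
endloop
endfacet
facet normal 0.342 0.400 -0.851
outer loop
vertex 3.172 2.689 -3.695
vertex 3.673 2.735 -3.472
vertex 3.409 2.348 -3.76
endloop
endfacet
facet normal -0.826 -0.550 -0.126
outer loop
vertex 3.172 2.689 -3.695
vertex 3.409 2.348 -3.76
vertex 3.267 2.265 -2.468
endloop
endfacet
facet normal 0.343 0.399 -0.850
outer loop
vertex 3.409 2.348 -3.76
vertex 3.673 2.735 -3.472
vertex 3.801 2.233 -3.656
endloop
endfacet
facet normal -0.258 -0.962 -0.090
outer loop
vertex 3.409 2.348 -3.76
vertex 3.801 2.233 -3.656
vertex 3.267 2.265 -2.468
endloop
endfacet
facet normal 0.344 0.399 -0.850
outer loop
vertex 3.801 2.233 -3.656
vertex 3.673 2.735 -3.472
vertex 4.117 2.412 -3.444
endloop
endfacet
facet normal 0.381 -0.904 0.196
outer loop
vertex 3.801 2.233 -3.656
vertex 4.117 2.412 -3.444
vertex 3.267 2.265 -2.468
endloop
endfacet
facet normal 0.344 0.399 -0.850
outer loop
vertex 4.117 2.412 -3.444
vertex 3.673 2.735 -3.472
vertex 4.173 2.781 -3.248
endloop
endfacet
facet normal 0.718 -0.408 0.564
outer loop
vertex 4.117 2.412 -3.444
vertex 4.173 2.781 -3.248
vertex 3.267 2.265 -2.468
endloop
endfacet
facet normal 0.344 0.398 -0.850
outer loop
vertex 4.173 2.781 -3.248
vertex 3.673 2.735 -3.472
vertex 3.936 3.123 -3.184
endloop
endfacet
facet normal 0.554 0.235 0.799
outer loop
vertex 4.173 2.781 -3.248
vertex 3.936 3.123 -3.184
vertex 3.267 2.265 -2.468
endloop
endfacet

endsolid


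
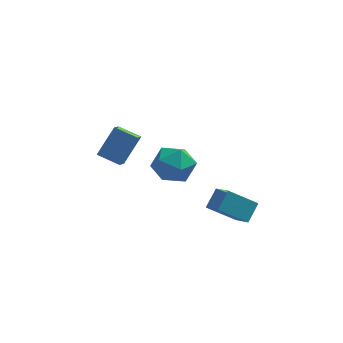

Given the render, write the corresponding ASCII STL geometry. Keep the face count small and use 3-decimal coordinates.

solid 
facet normal -0.816 -0.095 0.570
outer loop
vertex 3.357 -3.663 1.288
vertex 3.794 -2.858 2.048
vertex 2.737 -2.648 0.569
endloop
endfacet
facet normal -0.367 -0.676 -0.639
outer loop
vertex 4.166 -2.482 -0.428
vertex 3.357 -3.663 1.288
vertex 2.737 -2.648 0.569
endloop
endfacet
facet normal -0.816 -0.095 0.570
outer loop
vertex 2.737 -2.648 0.569
vertex 3.794 -2.858 2.048
vertex 3.174 -1.843 1.329
endloop
endfacet
facet normal -0.446 0.730 -0.517
outer loop
vertex 3.174 -1.843 1.329
vertex 4.166 -2.482 -0.428
vertex 2.737 -2.648 0.569
endloop
endfacet
facet normal 0.446 -0.730 0.517
outer loop
vertex 3.357 -3.663 1.288
vertex 5.223 -2.692 1.051
vertex 3.794 -2.858 2.048
endloop
endfacet
facet normal -0.367 -0.676 -0.639
outer loop
vertex 4.786 -3.497 0.291
vertex 3.357 -3.663 1.288
vertex 4.166 -2.482 -0.428
endloop
endfacet
facet normal 0.446 -0.730 0.517
outer loop
vertex 4.786 -3.497 0.291
vertex 5.223 -2.692 1.051
vertex 3.357 -3.663 1.288
endloop
endfacet
facet normal 0.367 0.676 0.639
outer loop
vertex 3.794 -2.858 2.048
vertex 5.223 -2.692 1.051
vertex 3.174 -1.843 1.329
endloop
endfacet
facet normal -0.446 0.730 -0.517
outer loop
vertex 4.603 -1.677 0.332
vertex 4.166 -2.482 -0.428
vertex 3.174 -1.843 1.329
endloop
endfacet
facet normal 0.367 0.676 0.639
outer loop
vertex 3.174 -1.843 1.329
vertex 5.223 -2.692 1.051
vertex 4.603 -1.677 0.332
endloop
endfacet
facet normal 0.816 0.095 -0.570
outer loop
vertex 4.603 -1.677 0.332
vertex 4.786 -3.497 0.291
vertex 4.166 -2.482 -0.428
endloop
endfacet
facet normal 0.816 0.095 -0.570
outer loop
vertex 5.223 -2.692 1.051
vertex 4.786 -3.497 0.291
vertex 4.603 -1.677 0.332
endloop
endfacet
facet normal -0.799 0.599 0.052
outer loop
vertex 0.618 0.345 1.643
vertex -0.085 -0.613 1.866
vertex 0.425 -0.011 2.782
endloop
endfacet
facet normal -0.210 0.943 0.259
outer loop
vertex 0.618 0.345 1.643
vertex 0.425 -0.011 2.782
vertex 1.532 0.331 2.435
endloop
endfacet
facet normal 0.258 0.925 -0.281
outer loop
vertex 0.618 0.345 1.643
vertex 1.532 0.331 2.435
vertex 1.706 -0.061 1.304
endloop
endfacet
facet normal -0.044 0.569 -0.821
outer loop
vertex 0.618 0.345 1.643
vertex 1.706 -0.061 1.304
vertex 0.706 -0.644 0.953
endloop
endfacet
facet normal -0.697 0.368 -0.616
outer loop
vertex 0.618 0.345 1.643
vertex 0.706 -0.644 0.953
vertex -0.085 -0.613 1.866
endloop
endfacet
facet normal 0.073 0.585 0.808
outer loop
vertex 1.532 0.331 2.435
vertex 0.425 -0.011 2.782
vertex 1.394 -0.636 3.147
endloop
endfacet
facet normal -0.881 0.028 0.472
outer loop
vertex 0.425 -0.011 2.782
vertex -0.085 -0.613 1.866
vertex 0.394 -1.219 2.796
endloop
endfacet
facet normal -0.715 -0.345 -0.608
outer loop
vertex -0.085 -0.613 1.866
vertex 0.706 -0.644 0.953
vertex 0.568 -1.611 1.665
endloop
endfacet
facet normal 0.341 -0.020 -0.940
outer loop
vertex 0.706 -0.644 0.953
vertex 1.706 -0.061 1.304
vertex 1.675 -1.269 1.318
endloop
endfacet
facet normal 0.829 0.555 -0.065
outer loop
vertex 1.706 -0.061 1.304
vertex 1.532 0.331 2.435
vertex 2.185 -0.667 2.234
endloop
endfacet
facet normal 0.044 -0.569 0.821
outer loop
vertex 1.482 -1.625 2.457
vertex 1.394 -0.636 3.147
vertex 0.394 -1.219 2.796
endloop
endfacet
facet normal -0.258 -0.925 0.281
outer loop
vertex 1.482 -1.625 2.457
vertex 0.394 -1.219 2.796
vertex 0.568 -1.611 1.665
endloop
endfacet
facet normal 0.210 -0.943 -0.259
outer loop
vertex 1.482 -1.625 2.457
vertex 0.568 -1.611 1.665
vertex 1.675 -1.269 1.318
endloop
endfacet
facet normal 0.799 -0.599 -0.052
outer loop
vertex 1.482 -1.625 2.457
vertex 1.675 -1.269 1.318
vertex 2.185 -0.667 2.234
endloop
endfacet
facet normal 0.697 -0.368 0.616
outer loop
vertex 1.482 -1.625 2.457
vertex 2.185 -0.667 2.234
vertex 1.394 -0.636 3.147
endloop
endfacet
facet normal -0.341 0.020 0.940
outer loop
vertex 0.394 -1.219 2.796
vertex 1.394 -0.636 3.147
vertex 0.425 -0.011 2.782
endloop
endfacet
facet normal -0.829 -0.555 0.065
outer loop
vertex 0.568 -1.611 1.665
vertex 0.394 -1.219 2.796
vertex -0.085 -0.613 1.866
endloop
endfacet
facet normal -0.073 -0.585 -0.808
outer loop
vertex 1.675 -1.269 1.318
vertex 0.568 -1.611 1.665
vertex 0.706 -0.644 0.953
endloop
endfacet
facet normal 0.881 -0.028 -0.472
outer loop
vertex 2.185 -0.667 2.234
vertex 1.675 -1.269 1.318
vertex 1.706 -0.061 1.304
endloop
endfacet
facet normal 0.715 0.345 0.608
outer loop
vertex 1.394 -0.636 3.147
vertex 2.185 -0.667 2.234
vertex 1.532 0.331 2.435
endloop
endfacet
facet normal -0.898 0.312 0.309
outer loop
vertex -2.164 2.695 2.097
vertex -2.054 3.667 1.437
vertex -2.971 1.804 0.652
endloop
endfacet
facet normal -0.093 -0.824 0.560
outer loop
vertex -1.786 1.393 0.243
vertex -2.164 2.695 2.097
vertex -2.971 1.804 0.652
endloop
endfacet
facet normal -0.898 0.311 0.310
outer loop
vertex -2.971 1.804 0.652
vertex -2.054 3.667 1.437
vertex -2.862 2.776 -0.008
endloop
endfacet
facet normal -0.430 -0.474 -0.769
outer loop
vertex -2.862 2.776 -0.008
vertex -1.786 1.393 0.243
vertex -2.971 1.804 0.652
endloop
endfacet
facet normal 0.430 0.473 0.769
outer loop
vertex -2.164 2.695 2.097
vertex -0.869 3.256 1.028
vertex -2.054 3.667 1.437
endloop
endfacet
facet normal -0.092 -0.824 0.560
outer loop
vertex -0.978 2.284 1.688
vertex -2.164 2.695 2.097
vertex -1.786 1.393 0.243
endloop
endfacet
facet normal 0.429 0.474 0.769
outer loop
vertex -0.978 2.284 1.688
vertex -0.869 3.256 1.028
vertex -2.164 2.695 2.097
endloop
endfacet
facet normal 0.093 0.824 -0.560
outer loop
vertex -2.054 3.667 1.437
vertex -0.869 3.256 1.028
vertex -2.862 2.776 -0.008
endloop
endfacet
facet normal -0.429 -0.474 -0.769
outer loop
vertex -1.676 2.365 -0.417
vertex -1.786 1.393 0.243
vertex -2.862 2.776 -0.008
endloop
endfacet
facet normal 0.092 0.824 -0.560
outer loop
vertex -2.862 2.776 -0.008
vertex -0.869 3.256 1.028
vertex -1.676 2.365 -0.417
endloop
endfacet
facet normal 0.898 -0.312 -0.310
outer loop
vertex -1.676 2.365 -0.417
vertex -0.978 2.284 1.688
vertex -1.786 1.393 0.243
endloop
endfacet
facet normal 0.898 -0.311 -0.310
outer loop
vertex -0.869 3.256 1.028
vertex -0.978 2.284 1.688
vertex -1.676 2.365 -0.417
endloop
endfacet

endsolid


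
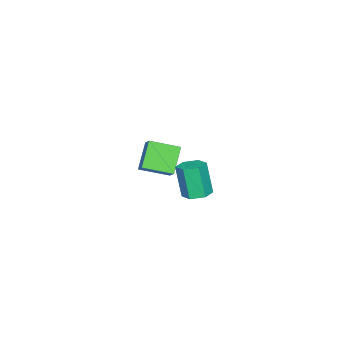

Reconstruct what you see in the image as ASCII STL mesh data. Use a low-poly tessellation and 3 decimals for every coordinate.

solid 
facet normal -0.676 -0.129 0.725
outer loop
vertex -2.631 -4.442 -1.436
vertex -3.496 -2.934 -1.974
vertex -3.216 -5.009 -2.083
endloop
endfacet
facet normal 0.475 -0.828 0.296
outer loop
vertex -1.944 -4.766 -3.446
vertex -2.631 -4.442 -1.436
vertex -3.216 -5.009 -2.083
endloop
endfacet
facet normal -0.676 -0.129 0.725
outer loop
vertex -3.216 -5.009 -2.083
vertex -3.496 -2.934 -1.974
vertex -4.081 -3.501 -2.621
endloop
endfacet
facet normal -0.563 -0.545 -0.622
outer loop
vertex -4.081 -3.501 -2.621
vertex -1.944 -4.766 -3.446
vertex -3.216 -5.009 -2.083
endloop
endfacet
facet normal 0.563 0.545 0.622
outer loop
vertex -2.631 -4.442 -1.436
vertex -2.224 -2.691 -3.337
vertex -3.496 -2.934 -1.974
endloop
endfacet
facet normal 0.475 -0.828 0.296
outer loop
vertex -1.359 -4.199 -2.799
vertex -2.631 -4.442 -1.436
vertex -1.944 -4.766 -3.446
endloop
endfacet
facet normal 0.563 0.545 0.622
outer loop
vertex -1.359 -4.199 -2.799
vertex -2.224 -2.691 -3.337
vertex -2.631 -4.442 -1.436
endloop
endfacet
facet normal -0.475 0.828 -0.296
outer loop
vertex -3.496 -2.934 -1.974
vertex -2.224 -2.691 -3.337
vertex -4.081 -3.501 -2.621
endloop
endfacet
facet normal -0.563 -0.545 -0.622
outer loop
vertex -2.809 -3.258 -3.984
vertex -1.944 -4.766 -3.446
vertex -4.081 -3.501 -2.621
endloop
endfacet
facet normal -0.475 0.828 -0.296
outer loop
vertex -4.081 -3.501 -2.621
vertex -2.224 -2.691 -3.337
vertex -2.809 -3.258 -3.984
endloop
endfacet
facet normal 0.676 0.129 -0.725
outer loop
vertex -2.809 -3.258 -3.984
vertex -1.359 -4.199 -2.799
vertex -1.944 -4.766 -3.446
endloop
endfacet
facet normal 0.676 0.129 -0.725
outer loop
vertex -2.224 -2.691 -3.337
vertex -1.359 -4.199 -2.799
vertex -2.809 -3.258 -3.984
endloop
endfacet
facet normal 0.121 0.255 -0.959
outer loop
vertex 4.692 1.875 0.227
vertex 3.907 1.898 0.134
vertex 4.299 2.548 0.356
endloop
endfacet
facet normal 0.859 0.458 0.229
outer loop
vertex 4.692 1.875 0.227
vertex 4.299 2.548 0.356
vertex 4.457 1.378 2.098
endloop
endfacet
facet normal 0.859 0.458 0.229
outer loop
vertex 4.457 1.378 2.098
vertex 4.299 2.548 0.356
vertex 4.064 2.051 2.227
endloop
endfacet
facet normal -0.120 -0.254 0.960
outer loop
vertex 4.457 1.378 2.098
vertex 4.064 2.051 2.227
vertex 3.673 1.402 2.006
endloop
endfacet
facet normal 0.120 0.255 -0.959
outer loop
vertex 4.299 2.548 0.356
vertex 3.907 1.898 0.134
vertex 3.515 2.571 0.264
endloop
endfacet
facet normal -0.002 0.967 0.257
outer loop
vertex 4.299 2.548 0.356
vertex 3.515 2.571 0.264
vertex 4.064 2.051 2.227
endloop
endfacet
facet normal -0.000 0.967 0.256
outer loop
vertex 4.064 2.051 2.227
vertex 3.515 2.571 0.264
vertex 3.28 2.075 2.135
endloop
endfacet
facet normal -0.120 -0.254 0.960
outer loop
vertex 4.064 2.051 2.227
vertex 3.28 2.075 2.135
vertex 3.673 1.402 2.006
endloop
endfacet
facet normal 0.120 0.255 -0.959
outer loop
vertex 3.515 2.571 0.264
vertex 3.907 1.898 0.134
vertex 3.123 1.922 0.042
endloop
endfacet
facet normal -0.860 0.510 0.027
outer loop
vertex 3.515 2.571 0.264
vertex 3.123 1.922 0.042
vertex 3.28 2.075 2.135
endloop
endfacet
facet normal -0.860 0.509 0.027
outer loop
vertex 3.28 2.075 2.135
vertex 3.123 1.922 0.042
vertex 2.888 1.425 1.913
endloop
endfacet
facet normal -0.121 -0.255 0.959
outer loop
vertex 3.28 2.075 2.135
vertex 2.888 1.425 1.913
vertex 3.673 1.402 2.006
endloop
endfacet
facet normal 0.120 0.254 -0.960
outer loop
vertex 3.123 1.922 0.042
vertex 3.907 1.898 0.134
vertex 3.516 1.249 -0.087
endloop
endfacet
facet normal -0.859 -0.458 -0.229
outer loop
vertex 3.123 1.922 0.042
vertex 3.516 1.249 -0.087
vertex 2.888 1.425 1.913
endloop
endfacet
facet normal -0.859 -0.458 -0.229
outer loop
vertex 2.888 1.425 1.913
vertex 3.516 1.249 -0.087
vertex 3.281 0.752 1.784
endloop
endfacet
facet normal -0.121 -0.255 0.959
outer loop
vertex 2.888 1.425 1.913
vertex 3.281 0.752 1.784
vertex 3.673 1.402 2.006
endloop
endfacet
facet normal 0.120 0.254 -0.960
outer loop
vertex 3.516 1.249 -0.087
vertex 3.907 1.898 0.134
vertex 4.3 1.225 0.005
endloop
endfacet
facet normal 0.001 -0.966 -0.257
outer loop
vertex 3.516 1.249 -0.087
vertex 4.3 1.225 0.005
vertex 3.281 0.752 1.784
endloop
endfacet
facet normal 0.002 -0.967 -0.256
outer loop
vertex 3.281 0.752 1.784
vertex 4.3 1.225 0.005
vertex 4.065 0.729 1.876
endloop
endfacet
facet normal -0.120 -0.255 0.959
outer loop
vertex 3.281 0.752 1.784
vertex 4.065 0.729 1.876
vertex 3.673 1.402 2.006
endloop
endfacet
facet normal 0.121 0.255 -0.959
outer loop
vertex 4.3 1.225 0.005
vertex 3.907 1.898 0.134
vertex 4.692 1.875 0.227
endloop
endfacet
facet normal 0.860 -0.509 -0.027
outer loop
vertex 4.3 1.225 0.005
vertex 4.692 1.875 0.227
vertex 4.065 0.729 1.876
endloop
endfacet
facet normal 0.860 -0.510 -0.027
outer loop
vertex 4.065 0.729 1.876
vertex 4.692 1.875 0.227
vertex 4.457 1.378 2.098
endloop
endfacet
facet normal -0.120 -0.255 0.959
outer loop
vertex 4.065 0.729 1.876
vertex 4.457 1.378 2.098
vertex 3.673 1.402 2.006
endloop
endfacet

endsolid


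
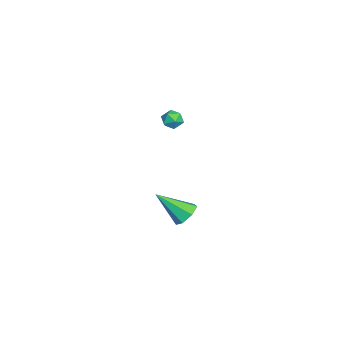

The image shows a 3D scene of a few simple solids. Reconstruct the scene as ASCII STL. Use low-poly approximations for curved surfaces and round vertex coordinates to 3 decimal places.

solid 
facet normal 0.470 0.802 0.368
outer loop
vertex -0.394 2.326 3.21
vertex -0.506 2.109 3.826
vertex 0.047 1.931 3.507
endloop
endfacet
facet normal 0.737 0.620 -0.269
outer loop
vertex -0.394 2.326 3.21
vertex 0.047 1.931 3.507
vertex -0.106 1.836 2.869
endloop
endfacet
facet normal 0.203 0.637 -0.744
outer loop
vertex -0.394 2.326 3.21
vertex -0.106 1.836 2.869
vertex -0.753 1.955 2.794
endloop
endfacet
facet normal -0.392 0.828 -0.401
outer loop
vertex -0.394 2.326 3.21
vertex -0.753 1.955 2.794
vertex -1.0 2.124 3.385
endloop
endfacet
facet normal -0.227 0.931 0.286
outer loop
vertex -0.394 2.326 3.21
vertex -1.0 2.124 3.385
vertex -0.506 2.109 3.826
endloop
endfacet
facet normal 0.973 -0.053 -0.225
outer loop
vertex -0.106 1.836 2.869
vertex 0.047 1.931 3.507
vertex -0.04 1.316 3.275
endloop
endfacet
facet normal 0.542 0.242 0.805
outer loop
vertex 0.047 1.931 3.507
vertex -0.506 2.109 3.826
vertex -0.287 1.485 3.866
endloop
endfacet
facet normal -0.587 0.451 0.673
outer loop
vertex -0.506 2.109 3.826
vertex -1.0 2.124 3.385
vertex -0.934 1.604 3.791
endloop
endfacet
facet normal -0.852 0.286 -0.438
outer loop
vertex -1.0 2.124 3.385
vertex -0.753 1.955 2.794
vertex -1.087 1.509 3.153
endloop
endfacet
facet normal 0.111 -0.025 -0.994
outer loop
vertex -0.753 1.955 2.794
vertex -0.106 1.836 2.869
vertex -0.534 1.331 2.834
endloop
endfacet
facet normal 0.392 -0.828 0.401
outer loop
vertex -0.646 1.114 3.45
vertex -0.04 1.316 3.275
vertex -0.287 1.485 3.866
endloop
endfacet
facet normal -0.203 -0.637 0.744
outer loop
vertex -0.646 1.114 3.45
vertex -0.287 1.485 3.866
vertex -0.934 1.604 3.791
endloop
endfacet
facet normal -0.737 -0.620 0.269
outer loop
vertex -0.646 1.114 3.45
vertex -0.934 1.604 3.791
vertex -1.087 1.509 3.153
endloop
endfacet
facet normal -0.470 -0.802 -0.368
outer loop
vertex -0.646 1.114 3.45
vertex -1.087 1.509 3.153
vertex -0.534 1.331 2.834
endloop
endfacet
facet normal 0.227 -0.931 -0.286
outer loop
vertex -0.646 1.114 3.45
vertex -0.534 1.331 2.834
vertex -0.04 1.316 3.275
endloop
endfacet
facet normal 0.852 -0.286 0.438
outer loop
vertex -0.287 1.485 3.866
vertex -0.04 1.316 3.275
vertex 0.047 1.931 3.507
endloop
endfacet
facet normal -0.111 0.025 0.994
outer loop
vertex -0.934 1.604 3.791
vertex -0.287 1.485 3.866
vertex -0.506 2.109 3.826
endloop
endfacet
facet normal -0.973 0.053 0.225
outer loop
vertex -1.087 1.509 3.153
vertex -0.934 1.604 3.791
vertex -1.0 2.124 3.385
endloop
endfacet
facet normal -0.542 -0.242 -0.805
outer loop
vertex -0.534 1.331 2.834
vertex -1.087 1.509 3.153
vertex -0.753 1.955 2.794
endloop
endfacet
facet normal 0.587 -0.451 -0.673
outer loop
vertex -0.04 1.316 3.275
vertex -0.534 1.331 2.834
vertex -0.106 1.836 2.869
endloop
endfacet
facet normal 0.044 0.755 -0.655
outer loop
vertex -0.147 2.285 -4.448
vertex -1.001 2.42 -4.35
vertex -0.342 2.77 -3.902
endloop
endfacet
facet normal 0.894 -0.125 0.430
outer loop
vertex -0.147 2.285 -4.448
vertex -0.342 2.77 -3.902
vertex -1.099 0.76 -2.91
endloop
endfacet
facet normal 0.044 0.755 -0.655
outer loop
vertex -0.342 2.77 -3.902
vertex -1.001 2.42 -4.35
vertex -1.033 2.991 -3.694
endloop
endfacet
facet normal 0.362 0.300 0.883
outer loop
vertex -0.342 2.77 -3.902
vertex -1.033 2.991 -3.694
vertex -1.099 0.76 -2.91
endloop
endfacet
facet normal 0.044 0.755 -0.655
outer loop
vertex -1.033 2.991 -3.694
vertex -1.001 2.42 -4.35
vertex -1.7 2.783 -3.979
endloop
endfacet
facet normal -0.453 0.307 0.837
outer loop
vertex -1.033 2.991 -3.694
vertex -1.7 2.783 -3.979
vertex -1.099 0.76 -2.91
endloop
endfacet
facet normal 0.045 0.755 -0.654
outer loop
vertex -1.7 2.783 -3.979
vertex -1.001 2.42 -4.35
vertex -1.841 2.302 -4.544
endloop
endfacet
facet normal -0.939 -0.107 0.326
outer loop
vertex -1.7 2.783 -3.979
vertex -1.841 2.302 -4.544
vertex -1.099 0.76 -2.91
endloop
endfacet
facet normal 0.045 0.755 -0.655
outer loop
vertex -1.841 2.302 -4.544
vertex -1.001 2.42 -4.35
vertex -1.35 1.91 -4.962
endloop
endfacet
facet normal -0.729 -0.631 -0.265
outer loop
vertex -1.841 2.302 -4.544
vertex -1.35 1.91 -4.962
vertex -1.099 0.76 -2.91
endloop
endfacet
facet normal 0.043 0.755 -0.654
outer loop
vertex -1.35 1.91 -4.962
vertex -1.001 2.42 -4.35
vertex -0.596 1.903 -4.92
endloop
endfacet
facet normal 0.019 -0.871 -0.491
outer loop
vertex -1.35 1.91 -4.962
vertex -0.596 1.903 -4.92
vertex -1.099 0.76 -2.91
endloop
endfacet
facet normal 0.044 0.755 -0.654
outer loop
vertex -0.596 1.903 -4.92
vertex -1.001 2.42 -4.35
vertex -0.147 2.285 -4.448
endloop
endfacet
facet normal 0.741 -0.646 -0.182
outer loop
vertex -0.596 1.903 -4.92
vertex -0.147 2.285 -4.448
vertex -1.099 0.76 -2.91
endloop
endfacet

endsolid


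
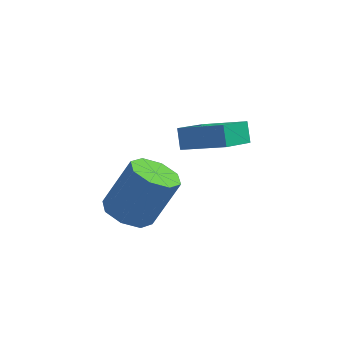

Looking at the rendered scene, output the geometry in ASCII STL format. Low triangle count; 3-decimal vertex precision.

solid 
facet normal -0.402 -0.206 -0.892
outer loop
vertex 1.337 -0.026 0.473
vertex 0.829 -0.691 0.855
vertex 0.713 0.208 0.7
endloop
endfacet
facet normal 0.230 0.920 -0.316
outer loop
vertex 1.337 -0.026 0.473
vertex 0.713 0.208 0.7
vertex 2.16 0.396 2.303
endloop
endfacet
facet normal 0.230 0.920 -0.316
outer loop
vertex 2.16 0.396 2.303
vertex 0.713 0.208 0.7
vertex 1.536 0.63 2.53
endloop
endfacet
facet normal 0.402 0.205 0.892
outer loop
vertex 2.16 0.396 2.303
vertex 1.536 0.63 2.53
vertex 1.651 -0.269 2.685
endloop
endfacet
facet normal -0.401 -0.206 -0.893
outer loop
vertex 0.713 0.208 0.7
vertex 0.829 -0.691 0.855
vertex 0.157 -0.084 1.017
endloop
endfacet
facet normal -0.463 0.886 0.004
outer loop
vertex 0.713 0.208 0.7
vertex 0.157 -0.084 1.017
vertex 1.536 0.63 2.53
endloop
endfacet
facet normal -0.463 0.886 0.003
outer loop
vertex 1.536 0.63 2.53
vertex 0.157 -0.084 1.017
vertex 0.979 0.338 2.847
endloop
endfacet
facet normal 0.401 0.205 0.893
outer loop
vertex 1.536 0.63 2.53
vertex 0.979 0.338 2.847
vertex 1.651 -0.269 2.685
endloop
endfacet
facet normal -0.401 -0.206 -0.892
outer loop
vertex 0.157 -0.084 1.017
vertex 0.829 -0.691 0.855
vertex -0.006 -0.732 1.24
endloop
endfacet
facet normal -0.886 0.333 0.321
outer loop
vertex 0.157 -0.084 1.017
vertex -0.006 -0.732 1.24
vertex 0.979 0.338 2.847
endloop
endfacet
facet normal -0.886 0.332 0.322
outer loop
vertex 0.979 0.338 2.847
vertex -0.006 -0.732 1.24
vertex 0.817 -0.31 3.07
endloop
endfacet
facet normal 0.402 0.207 0.892
outer loop
vertex 0.979 0.338 2.847
vertex 0.817 -0.31 3.07
vertex 1.651 -0.269 2.685
endloop
endfacet
facet normal -0.401 -0.205 -0.893
outer loop
vertex -0.006 -0.732 1.24
vertex 0.829 -0.691 0.855
vertex 0.32 -1.356 1.237
endloop
endfacet
facet normal -0.790 -0.415 0.451
outer loop
vertex -0.006 -0.732 1.24
vertex 0.32 -1.356 1.237
vertex 0.817 -0.31 3.07
endloop
endfacet
facet normal -0.790 -0.415 0.451
outer loop
vertex 0.817 -0.31 3.07
vertex 0.32 -1.356 1.237
vertex 1.143 -0.934 3.067
endloop
endfacet
facet normal 0.402 0.206 0.892
outer loop
vertex 0.817 -0.31 3.07
vertex 1.143 -0.934 3.067
vertex 1.651 -0.269 2.685
endloop
endfacet
facet normal -0.402 -0.205 -0.892
outer loop
vertex 0.32 -1.356 1.237
vertex 0.829 -0.691 0.855
vertex 0.944 -1.59 1.01
endloop
endfacet
facet normal -0.230 -0.920 0.316
outer loop
vertex 0.32 -1.356 1.237
vertex 0.944 -1.59 1.01
vertex 1.143 -0.934 3.067
endloop
endfacet
facet normal -0.230 -0.920 0.316
outer loop
vertex 1.143 -0.934 3.067
vertex 0.944 -1.59 1.01
vertex 1.767 -1.168 2.84
endloop
endfacet
facet normal 0.402 0.206 0.892
outer loop
vertex 1.143 -0.934 3.067
vertex 1.767 -1.168 2.84
vertex 1.651 -0.269 2.685
endloop
endfacet
facet normal -0.401 -0.205 -0.893
outer loop
vertex 0.944 -1.59 1.01
vertex 0.829 -0.691 0.855
vertex 1.501 -1.298 0.693
endloop
endfacet
facet normal 0.463 -0.887 -0.004
outer loop
vertex 0.944 -1.59 1.01
vertex 1.501 -1.298 0.693
vertex 1.767 -1.168 2.84
endloop
endfacet
facet normal 0.463 -0.886 -0.004
outer loop
vertex 1.767 -1.168 2.84
vertex 1.501 -1.298 0.693
vertex 2.323 -0.876 2.523
endloop
endfacet
facet normal 0.401 0.206 0.893
outer loop
vertex 1.767 -1.168 2.84
vertex 2.323 -0.876 2.523
vertex 1.651 -0.269 2.685
endloop
endfacet
facet normal -0.402 -0.207 -0.892
outer loop
vertex 1.501 -1.298 0.693
vertex 0.829 -0.691 0.855
vertex 1.663 -0.65 0.47
endloop
endfacet
facet normal 0.887 -0.332 -0.322
outer loop
vertex 1.501 -1.298 0.693
vertex 1.663 -0.65 0.47
vertex 2.323 -0.876 2.523
endloop
endfacet
facet normal 0.886 -0.334 -0.322
outer loop
vertex 2.323 -0.876 2.523
vertex 1.663 -0.65 0.47
vertex 2.486 -0.228 2.3
endloop
endfacet
facet normal 0.401 0.206 0.892
outer loop
vertex 2.323 -0.876 2.523
vertex 2.486 -0.228 2.3
vertex 1.651 -0.269 2.685
endloop
endfacet
facet normal -0.402 -0.206 -0.892
outer loop
vertex 1.663 -0.65 0.47
vertex 0.829 -0.691 0.855
vertex 1.337 -0.026 0.473
endloop
endfacet
facet normal 0.790 0.415 -0.451
outer loop
vertex 1.663 -0.65 0.47
vertex 1.337 -0.026 0.473
vertex 2.486 -0.228 2.3
endloop
endfacet
facet normal 0.790 0.415 -0.451
outer loop
vertex 2.486 -0.228 2.3
vertex 1.337 -0.026 0.473
vertex 2.16 0.396 2.303
endloop
endfacet
facet normal 0.401 0.205 0.893
outer loop
vertex 2.486 -0.228 2.3
vertex 2.16 0.396 2.303
vertex 1.651 -0.269 2.685
endloop
endfacet
facet normal -0.266 0.434 0.861
outer loop
vertex 3.105 2.208 3.73
vertex 3.466 3.743 3.067
vertex 1.478 2.343 3.159
endloop
endfacet
facet normal -0.210 -0.898 0.387
outer loop
vertex 1.714 1.957 2.393
vertex 3.105 2.208 3.73
vertex 1.478 2.343 3.159
endloop
endfacet
facet normal -0.266 0.434 0.861
outer loop
vertex 1.478 2.343 3.159
vertex 3.466 3.743 3.067
vertex 1.838 3.878 2.497
endloop
endfacet
facet normal -0.941 0.079 -0.329
outer loop
vertex 1.838 3.878 2.497
vertex 1.714 1.957 2.393
vertex 1.478 2.343 3.159
endloop
endfacet
facet normal 0.941 -0.079 0.330
outer loop
vertex 3.105 2.208 3.73
vertex 3.702 3.357 2.301
vertex 3.466 3.743 3.067
endloop
endfacet
facet normal -0.210 -0.898 0.387
outer loop
vertex 3.342 1.822 2.963
vertex 3.105 2.208 3.73
vertex 1.714 1.957 2.393
endloop
endfacet
facet normal 0.941 -0.078 0.330
outer loop
vertex 3.342 1.822 2.963
vertex 3.702 3.357 2.301
vertex 3.105 2.208 3.73
endloop
endfacet
facet normal 0.210 0.898 -0.388
outer loop
vertex 3.466 3.743 3.067
vertex 3.702 3.357 2.301
vertex 1.838 3.878 2.497
endloop
endfacet
facet normal -0.941 0.079 -0.330
outer loop
vertex 2.075 3.492 1.73
vertex 1.714 1.957 2.393
vertex 1.838 3.878 2.497
endloop
endfacet
facet normal 0.210 0.898 -0.387
outer loop
vertex 1.838 3.878 2.497
vertex 3.702 3.357 2.301
vertex 2.075 3.492 1.73
endloop
endfacet
facet normal 0.265 -0.434 -0.861
outer loop
vertex 2.075 3.492 1.73
vertex 3.342 1.822 2.963
vertex 1.714 1.957 2.393
endloop
endfacet
facet normal 0.266 -0.434 -0.861
outer loop
vertex 3.702 3.357 2.301
vertex 3.342 1.822 2.963
vertex 2.075 3.492 1.73
endloop
endfacet

endsolid


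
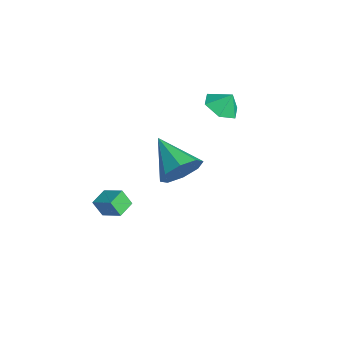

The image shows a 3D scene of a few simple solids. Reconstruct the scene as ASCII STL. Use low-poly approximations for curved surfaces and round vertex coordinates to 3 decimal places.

solid 
facet normal -0.222 -0.471 -0.854
outer loop
vertex -3.243 3.534 1.345
vertex -3.982 3.113 1.769
vertex -4.097 3.951 1.337
endloop
endfacet
facet normal 0.434 0.891 0.137
outer loop
vertex -3.243 3.534 1.345
vertex -4.097 3.951 1.337
vertex -3.758 3.587 2.631
endloop
endfacet
facet normal -0.222 -0.471 -0.854
outer loop
vertex -4.097 3.951 1.337
vertex -3.982 3.113 1.769
vertex -4.835 3.53 1.761
endloop
endfacet
facet normal -0.316 0.889 0.333
outer loop
vertex -4.097 3.951 1.337
vertex -4.835 3.53 1.761
vertex -3.758 3.587 2.631
endloop
endfacet
facet normal -0.222 -0.470 -0.855
outer loop
vertex -4.835 3.53 1.761
vertex -3.982 3.113 1.769
vertex -4.721 2.692 2.192
endloop
endfacet
facet normal -0.610 0.295 0.736
outer loop
vertex -4.835 3.53 1.761
vertex -4.721 2.692 2.192
vertex -3.758 3.587 2.631
endloop
endfacet
facet normal -0.222 -0.469 -0.855
outer loop
vertex -4.721 2.692 2.192
vertex -3.982 3.113 1.769
vertex -3.868 2.274 2.2
endloop
endfacet
facet normal -0.154 -0.296 0.943
outer loop
vertex -4.721 2.692 2.192
vertex -3.868 2.274 2.2
vertex -3.758 3.587 2.631
endloop
endfacet
facet normal -0.222 -0.469 -0.855
outer loop
vertex -3.868 2.274 2.2
vertex -3.982 3.113 1.769
vertex -3.129 2.695 1.777
endloop
endfacet
facet normal 0.596 -0.295 0.747
outer loop
vertex -3.868 2.274 2.2
vertex -3.129 2.695 1.777
vertex -3.758 3.587 2.631
endloop
endfacet
facet normal -0.222 -0.470 -0.854
outer loop
vertex -3.129 2.695 1.777
vertex -3.982 3.113 1.769
vertex -3.243 3.534 1.345
endloop
endfacet
facet normal 0.890 0.298 0.344
outer loop
vertex -3.129 2.695 1.777
vertex -3.243 3.534 1.345
vertex -3.758 3.587 2.631
endloop
endfacet
facet normal -0.618 0.768 0.168
outer loop
vertex -3.057 -2.859 -1.938
vertex -2.173 -2.269 -1.382
vertex -2.801 -2.474 -2.756
endloop
endfacet
facet normal -0.737 -0.493 -0.463
outer loop
vertex -2.207 -3.211 -2.918
vertex -3.057 -2.859 -1.938
vertex -2.801 -2.474 -2.756
endloop
endfacet
facet normal -0.618 0.768 0.168
outer loop
vertex -2.801 -2.474 -2.756
vertex -2.173 -2.269 -1.382
vertex -1.916 -1.883 -2.2
endloop
endfacet
facet normal 0.272 0.411 -0.870
outer loop
vertex -1.916 -1.883 -2.2
vertex -2.207 -3.211 -2.918
vertex -2.801 -2.474 -2.756
endloop
endfacet
facet normal -0.273 -0.411 0.870
outer loop
vertex -3.057 -2.859 -1.938
vertex -1.579 -3.006 -1.544
vertex -2.173 -2.269 -1.382
endloop
endfacet
facet normal -0.738 -0.491 -0.463
outer loop
vertex -2.464 -3.597 -2.1
vertex -3.057 -2.859 -1.938
vertex -2.207 -3.211 -2.918
endloop
endfacet
facet normal -0.273 -0.410 0.870
outer loop
vertex -2.464 -3.597 -2.1
vertex -1.579 -3.006 -1.544
vertex -3.057 -2.859 -1.938
endloop
endfacet
facet normal 0.737 0.492 0.464
outer loop
vertex -2.173 -2.269 -1.382
vertex -1.579 -3.006 -1.544
vertex -1.916 -1.883 -2.2
endloop
endfacet
facet normal 0.273 0.410 -0.870
outer loop
vertex -1.323 -2.621 -2.362
vertex -2.207 -3.211 -2.918
vertex -1.916 -1.883 -2.2
endloop
endfacet
facet normal 0.738 0.492 0.462
outer loop
vertex -1.916 -1.883 -2.2
vertex -1.579 -3.006 -1.544
vertex -1.323 -2.621 -2.362
endloop
endfacet
facet normal 0.618 -0.768 -0.168
outer loop
vertex -1.323 -2.621 -2.362
vertex -2.464 -3.597 -2.1
vertex -2.207 -3.211 -2.918
endloop
endfacet
facet normal 0.618 -0.768 -0.168
outer loop
vertex -1.579 -3.006 -1.544
vertex -2.464 -3.597 -2.1
vertex -1.323 -2.621 -2.362
endloop
endfacet
facet normal 0.870 0.217 -0.442
outer loop
vertex 1.202 -0.672 2.727
vertex 0.677 -0.419 1.818
vertex 0.988 0.125 2.697
endloop
endfacet
facet normal 0.011 0.041 0.999
outer loop
vertex 1.202 -0.672 2.727
vertex 0.988 0.125 2.697
vertex -1.177 -0.881 2.762
endloop
endfacet
facet normal 0.870 0.217 -0.442
outer loop
vertex 0.988 0.125 2.697
vertex 0.677 -0.419 1.818
vertex 0.592 0.604 2.153
endloop
endfacet
facet normal -0.266 0.619 0.739
outer loop
vertex 0.988 0.125 2.697
vertex 0.592 0.604 2.153
vertex -1.177 -0.881 2.762
endloop
endfacet
facet normal 0.870 0.217 -0.443
outer loop
vertex 0.592 0.604 2.153
vertex 0.677 -0.419 1.818
vertex 0.245 0.484 1.412
endloop
endfacet
facet normal -0.603 0.782 0.156
outer loop
vertex 0.592 0.604 2.153
vertex 0.245 0.484 1.412
vertex -1.177 -0.881 2.762
endloop
endfacet
facet normal 0.870 0.217 -0.443
outer loop
vertex 0.245 0.484 1.412
vertex 0.677 -0.419 1.818
vertex 0.151 -0.166 0.91
endloop
endfacet
facet normal -0.804 0.432 -0.409
outer loop
vertex 0.245 0.484 1.412
vertex 0.151 -0.166 0.91
vertex -1.177 -0.881 2.762
endloop
endfacet
facet normal 0.870 0.217 -0.443
outer loop
vertex 0.151 -0.166 0.91
vertex 0.677 -0.419 1.818
vertex 0.365 -0.964 0.939
endloop
endfacet
facet normal -0.749 -0.224 -0.624
outer loop
vertex 0.151 -0.166 0.91
vertex 0.365 -0.964 0.939
vertex -1.177 -0.881 2.762
endloop
endfacet
facet normal 0.870 0.216 -0.443
outer loop
vertex 0.365 -0.964 0.939
vertex 0.677 -0.419 1.818
vertex 0.761 -1.443 1.484
endloop
endfacet
facet normal -0.472 -0.803 -0.363
outer loop
vertex 0.365 -0.964 0.939
vertex 0.761 -1.443 1.484
vertex -1.177 -0.881 2.762
endloop
endfacet
facet normal 0.870 0.216 -0.443
outer loop
vertex 0.761 -1.443 1.484
vertex 0.677 -0.419 1.818
vertex 1.108 -1.322 2.225
endloop
endfacet
facet normal -0.135 -0.966 0.221
outer loop
vertex 0.761 -1.443 1.484
vertex 1.108 -1.322 2.225
vertex -1.177 -0.881 2.762
endloop
endfacet
facet normal 0.870 0.216 -0.443
outer loop
vertex 1.108 -1.322 2.225
vertex 0.677 -0.419 1.818
vertex 1.202 -0.672 2.727
endloop
endfacet
facet normal 0.066 -0.616 0.785
outer loop
vertex 1.108 -1.322 2.225
vertex 1.202 -0.672 2.727
vertex -1.177 -0.881 2.762
endloop
endfacet

endsolid


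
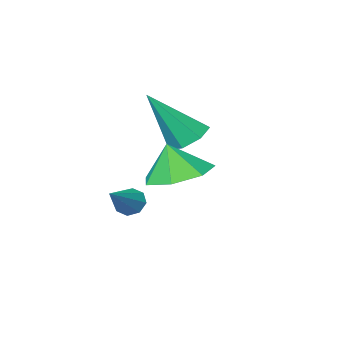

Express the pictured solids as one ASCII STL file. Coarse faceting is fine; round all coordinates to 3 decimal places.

solid 
facet normal -0.211 0.206 -0.956
outer loop
vertex -0.174 2.087 -1.07
vertex -1.158 2.125 -0.845
vertex -0.48 2.874 -0.833
endloop
endfacet
facet normal 0.842 0.173 0.512
outer loop
vertex -0.174 2.087 -1.07
vertex -0.48 2.874 -0.833
vertex -0.922 1.895 0.225
endloop
endfacet
facet normal -0.211 0.206 -0.956
outer loop
vertex -0.48 2.874 -0.833
vertex -1.158 2.125 -0.845
vertex -1.296 3.097 -0.605
endloop
endfacet
facet normal 0.363 0.603 0.710
outer loop
vertex -0.48 2.874 -0.833
vertex -1.296 3.097 -0.605
vertex -0.922 1.895 0.225
endloop
endfacet
facet normal -0.210 0.206 -0.956
outer loop
vertex -1.296 3.097 -0.605
vertex -1.158 2.125 -0.845
vertex -2.008 2.588 -0.558
endloop
endfacet
facet normal -0.289 0.481 0.827
outer loop
vertex -1.296 3.097 -0.605
vertex -2.008 2.588 -0.558
vertex -0.922 1.895 0.225
endloop
endfacet
facet normal -0.210 0.206 -0.956
outer loop
vertex -2.008 2.588 -0.558
vertex -1.158 2.125 -0.845
vertex -2.08 1.731 -0.727
endloop
endfacet
facet normal -0.623 -0.101 0.775
outer loop
vertex -2.008 2.588 -0.558
vertex -2.08 1.731 -0.727
vertex -0.922 1.895 0.225
endloop
endfacet
facet normal -0.211 0.206 -0.956
outer loop
vertex -2.08 1.731 -0.727
vertex -1.158 2.125 -0.845
vertex -1.458 1.171 -0.985
endloop
endfacet
facet normal -0.388 -0.705 0.594
outer loop
vertex -2.08 1.731 -0.727
vertex -1.458 1.171 -0.985
vertex -0.922 1.895 0.225
endloop
endfacet
facet normal -0.211 0.207 -0.955
outer loop
vertex -1.458 1.171 -0.985
vertex -1.158 2.125 -0.845
vertex -0.61 1.329 -1.138
endloop
endfacet
facet normal 0.239 -0.876 0.419
outer loop
vertex -1.458 1.171 -0.985
vertex -0.61 1.329 -1.138
vertex -0.922 1.895 0.225
endloop
endfacet
facet normal -0.210 0.207 -0.955
outer loop
vertex -0.61 1.329 -1.138
vertex -1.158 2.125 -0.845
vertex -0.174 2.087 -1.07
endloop
endfacet
facet normal 0.786 -0.486 0.382
outer loop
vertex -0.61 1.329 -1.138
vertex -0.174 2.087 -1.07
vertex -0.922 1.895 0.225
endloop
endfacet
facet normal -0.533 0.231 -0.814
outer loop
vertex -2.334 0.367 -0.681
vertex -2.834 -0.114 -0.49
vertex -2.794 0.584 -0.318
endloop
endfacet
facet normal 0.559 0.796 0.232
outer loop
vertex -2.334 0.367 -0.681
vertex -2.794 0.584 -0.318
vertex -1.746 -0.586 1.17
endloop
endfacet
facet normal -0.533 0.231 -0.814
outer loop
vertex -2.794 0.584 -0.318
vertex -2.834 -0.114 -0.49
vertex -3.284 0.275 -0.085
endloop
endfacet
facet normal -0.140 0.728 0.671
outer loop
vertex -2.794 0.584 -0.318
vertex -3.284 0.275 -0.085
vertex -1.746 -0.586 1.17
endloop
endfacet
facet normal -0.533 0.231 -0.814
outer loop
vertex -3.284 0.275 -0.085
vertex -2.834 -0.114 -0.49
vertex -3.436 -0.327 -0.156
endloop
endfacet
facet normal -0.610 0.061 0.790
outer loop
vertex -3.284 0.275 -0.085
vertex -3.436 -0.327 -0.156
vertex -1.746 -0.586 1.17
endloop
endfacet
facet normal -0.533 0.231 -0.814
outer loop
vertex -3.436 -0.327 -0.156
vertex -2.834 -0.114 -0.49
vertex -3.134 -0.769 -0.479
endloop
endfacet
facet normal -0.500 -0.707 0.500
outer loop
vertex -3.436 -0.327 -0.156
vertex -3.134 -0.769 -0.479
vertex -1.746 -0.586 1.17
endloop
endfacet
facet normal -0.533 0.231 -0.814
outer loop
vertex -3.134 -0.769 -0.479
vertex -2.834 -0.114 -0.49
vertex -2.607 -0.718 -0.81
endloop
endfacet
facet normal 0.108 -0.994 0.019
outer loop
vertex -3.134 -0.769 -0.479
vertex -2.607 -0.718 -0.81
vertex -1.746 -0.586 1.17
endloop
endfacet
facet normal -0.534 0.231 -0.814
outer loop
vertex -2.607 -0.718 -0.81
vertex -2.834 -0.114 -0.49
vertex -2.251 -0.212 -0.9
endloop
endfacet
facet normal 0.758 -0.585 -0.290
outer loop
vertex -2.607 -0.718 -0.81
vertex -2.251 -0.212 -0.9
vertex -1.746 -0.586 1.17
endloop
endfacet
facet normal -0.533 0.231 -0.814
outer loop
vertex -2.251 -0.212 -0.9
vertex -2.834 -0.114 -0.49
vertex -2.334 0.367 -0.681
endloop
endfacet
facet normal 0.958 0.211 -0.195
outer loop
vertex -2.251 -0.212 -0.9
vertex -2.334 0.367 -0.681
vertex -1.746 -0.586 1.17
endloop
endfacet
facet normal -0.712 -0.454 -0.536
outer loop
vertex -1.052 -1.266 -3.019
vertex -1.349 -0.855 -2.973
vertex -0.998 -1.01 -3.308
endloop
endfacet
facet normal 0.877 -0.430 -0.217
outer loop
vertex -1.052 -1.266 -3.019
vertex -0.998 -1.01 -3.308
vertex -0.331 -0.205 -2.207
endloop
endfacet
facet normal -0.712 -0.454 -0.536
outer loop
vertex -0.998 -1.01 -3.308
vertex -1.349 -0.855 -2.973
vertex -1.15 -0.662 -3.401
endloop
endfacet
facet normal 0.778 0.179 -0.602
outer loop
vertex -0.998 -1.01 -3.308
vertex -1.15 -0.662 -3.401
vertex -0.331 -0.205 -2.207
endloop
endfacet
facet normal -0.712 -0.454 -0.536
outer loop
vertex -1.15 -0.662 -3.401
vertex -1.349 -0.855 -2.973
vertex -1.418 -0.428 -3.243
endloop
endfacet
facet normal 0.353 0.767 -0.536
outer loop
vertex -1.15 -0.662 -3.401
vertex -1.418 -0.428 -3.243
vertex -0.331 -0.205 -2.207
endloop
endfacet
facet normal -0.711 -0.454 -0.537
outer loop
vertex -1.418 -0.428 -3.243
vertex -1.349 -0.855 -2.973
vertex -1.647 -0.443 -2.927
endloop
endfacet
facet normal -0.146 0.987 -0.059
outer loop
vertex -1.418 -0.428 -3.243
vertex -1.647 -0.443 -2.927
vertex -0.331 -0.205 -2.207
endloop
endfacet
facet normal -0.712 -0.456 -0.534
outer loop
vertex -1.647 -0.443 -2.927
vertex -1.349 -0.855 -2.973
vertex -1.7 -0.7 -2.637
endloop
endfacet
facet normal -0.431 0.713 0.553
outer loop
vertex -1.647 -0.443 -2.927
vertex -1.7 -0.7 -2.637
vertex -0.331 -0.205 -2.207
endloop
endfacet
facet normal -0.713 -0.454 -0.535
outer loop
vertex -1.7 -0.7 -2.637
vertex -1.349 -0.855 -2.973
vertex -1.548 -1.047 -2.545
endloop
endfacet
facet normal -0.332 0.103 0.938
outer loop
vertex -1.7 -0.7 -2.637
vertex -1.548 -1.047 -2.545
vertex -0.331 -0.205 -2.207
endloop
endfacet
facet normal -0.713 -0.453 -0.535
outer loop
vertex -1.548 -1.047 -2.545
vertex -1.349 -0.855 -2.973
vertex -1.28 -1.282 -2.703
endloop
endfacet
facet normal 0.091 -0.482 0.872
outer loop
vertex -1.548 -1.047 -2.545
vertex -1.28 -1.282 -2.703
vertex -0.331 -0.205 -2.207
endloop
endfacet
facet normal -0.711 -0.454 -0.536
outer loop
vertex -1.28 -1.282 -2.703
vertex -1.349 -0.855 -2.973
vertex -1.052 -1.266 -3.019
endloop
endfacet
facet normal 0.593 -0.703 0.392
outer loop
vertex -1.28 -1.282 -2.703
vertex -1.052 -1.266 -3.019
vertex -0.331 -0.205 -2.207
endloop
endfacet

endsolid
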